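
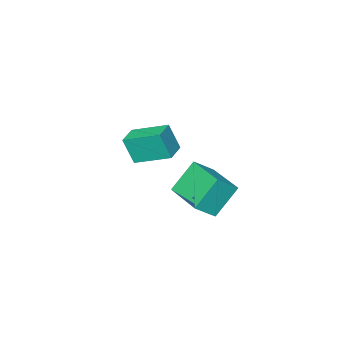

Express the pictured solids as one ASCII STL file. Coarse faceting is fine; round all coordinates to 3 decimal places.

solid 
facet normal -0.837 -0.547 0.000
outer loop
vertex -3.793 -4.154 1.332
vertex -4.595 -2.925 1.92
vertex -4.041 -3.774 0.2
endloop
endfacet
facet normal 0.507 -0.778 -0.372
outer loop
vertex -3.245 -3.255 0.2
vertex -3.793 -4.154 1.332
vertex -4.041 -3.774 0.2
endloop
endfacet
facet normal -0.838 -0.546 -0.000
outer loop
vertex -4.041 -3.774 0.2
vertex -4.595 -2.925 1.92
vertex -4.842 -2.545 0.788
endloop
endfacet
facet normal -0.203 0.312 -0.928
outer loop
vertex -4.842 -2.545 0.788
vertex -3.245 -3.255 0.2
vertex -4.041 -3.774 0.2
endloop
endfacet
facet normal 0.203 -0.312 0.928
outer loop
vertex -3.793 -4.154 1.332
vertex -3.799 -2.406 1.92
vertex -4.595 -2.925 1.92
endloop
endfacet
facet normal 0.507 -0.777 -0.372
outer loop
vertex -2.998 -3.635 1.332
vertex -3.793 -4.154 1.332
vertex -3.245 -3.255 0.2
endloop
endfacet
facet normal 0.203 -0.312 0.928
outer loop
vertex -2.998 -3.635 1.332
vertex -3.799 -2.406 1.92
vertex -3.793 -4.154 1.332
endloop
endfacet
facet normal -0.507 0.778 0.372
outer loop
vertex -4.595 -2.925 1.92
vertex -3.799 -2.406 1.92
vertex -4.842 -2.545 0.788
endloop
endfacet
facet normal -0.203 0.311 -0.928
outer loop
vertex -4.047 -2.026 0.788
vertex -3.245 -3.255 0.2
vertex -4.842 -2.545 0.788
endloop
endfacet
facet normal -0.507 0.777 0.372
outer loop
vertex -4.842 -2.545 0.788
vertex -3.799 -2.406 1.92
vertex -4.047 -2.026 0.788
endloop
endfacet
facet normal 0.838 0.546 0.001
outer loop
vertex -4.047 -2.026 0.788
vertex -2.998 -3.635 1.332
vertex -3.245 -3.255 0.2
endloop
endfacet
facet normal 0.838 0.546 -0.000
outer loop
vertex -3.799 -2.406 1.92
vertex -2.998 -3.635 1.332
vertex -4.047 -2.026 0.788
endloop
endfacet
facet normal -0.756 0.189 -0.627
outer loop
vertex -4.356 0.082 1.118
vertex -4.018 1.895 1.256
vertex -3.426 -0.005 -0.029
endloop
endfacet
facet normal -0.183 -0.980 -0.074
outer loop
vertex -2.662 -0.195 0.604
vertex -4.356 0.082 1.118
vertex -3.426 -0.005 -0.029
endloop
endfacet
facet normal -0.755 0.189 -0.627
outer loop
vertex -3.426 -0.005 -0.029
vertex -4.018 1.895 1.256
vertex -3.087 1.809 0.109
endloop
endfacet
facet normal 0.628 -0.058 -0.776
outer loop
vertex -3.087 1.809 0.109
vertex -2.662 -0.195 0.604
vertex -3.426 -0.005 -0.029
endloop
endfacet
facet normal -0.628 0.058 0.776
outer loop
vertex -4.356 0.082 1.118
vertex -3.254 1.705 1.889
vertex -4.018 1.895 1.256
endloop
endfacet
facet normal -0.183 -0.980 -0.075
outer loop
vertex -3.593 -0.109 1.751
vertex -4.356 0.082 1.118
vertex -2.662 -0.195 0.604
endloop
endfacet
facet normal -0.629 0.058 0.775
outer loop
vertex -3.593 -0.109 1.751
vertex -3.254 1.705 1.889
vertex -4.356 0.082 1.118
endloop
endfacet
facet normal 0.182 0.980 0.074
outer loop
vertex -4.018 1.895 1.256
vertex -3.254 1.705 1.889
vertex -3.087 1.809 0.109
endloop
endfacet
facet normal 0.629 -0.058 -0.775
outer loop
vertex -2.324 1.618 0.742
vertex -2.662 -0.195 0.604
vertex -3.087 1.809 0.109
endloop
endfacet
facet normal 0.184 0.980 0.074
outer loop
vertex -3.087 1.809 0.109
vertex -3.254 1.705 1.889
vertex -2.324 1.618 0.742
endloop
endfacet
facet normal 0.756 -0.189 0.627
outer loop
vertex -2.324 1.618 0.742
vertex -3.593 -0.109 1.751
vertex -2.662 -0.195 0.604
endloop
endfacet
facet normal 0.756 -0.189 0.627
outer loop
vertex -3.254 1.705 1.889
vertex -3.593 -0.109 1.751
vertex -2.324 1.618 0.742
endloop
endfacet

endsolid


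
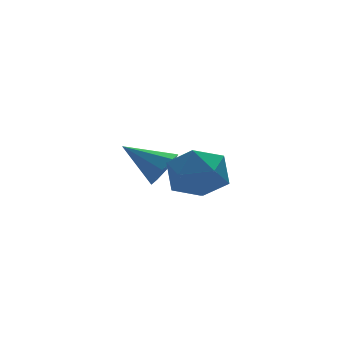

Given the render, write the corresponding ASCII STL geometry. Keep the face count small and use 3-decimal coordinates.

solid 
facet normal -0.748 0.027 0.663
outer loop
vertex 1.793 -3.07 3.871
vertex 1.684 -4.229 3.795
vertex 2.402 -3.761 4.587
endloop
endfacet
facet normal -0.286 0.556 0.780
outer loop
vertex 1.793 -3.07 3.871
vertex 2.402 -3.761 4.587
vertex 2.91 -2.827 4.107
endloop
endfacet
facet normal -0.246 0.951 0.187
outer loop
vertex 1.793 -3.07 3.871
vertex 2.91 -2.827 4.107
vertex 2.506 -2.717 3.017
endloop
endfacet
facet normal -0.685 0.665 -0.297
outer loop
vertex 1.793 -3.07 3.871
vertex 2.506 -2.717 3.017
vertex 1.748 -3.584 2.824
endloop
endfacet
facet normal -0.996 0.094 -0.003
outer loop
vertex 1.793 -3.07 3.871
vertex 1.748 -3.584 2.824
vertex 1.684 -4.229 3.795
endloop
endfacet
facet normal 0.356 0.267 0.896
outer loop
vertex 2.91 -2.827 4.107
vertex 2.402 -3.761 4.587
vertex 3.492 -3.836 4.176
endloop
endfacet
facet normal -0.393 -0.590 0.705
outer loop
vertex 2.402 -3.761 4.587
vertex 1.684 -4.229 3.795
vertex 2.734 -4.703 3.983
endloop
endfacet
facet normal -0.793 -0.483 -0.373
outer loop
vertex 1.684 -4.229 3.795
vertex 1.748 -3.584 2.824
vertex 2.33 -4.593 2.893
endloop
endfacet
facet normal -0.290 0.442 -0.849
outer loop
vertex 1.748 -3.584 2.824
vertex 2.506 -2.717 3.017
vertex 2.838 -3.659 2.413
endloop
endfacet
facet normal 0.420 0.905 -0.064
outer loop
vertex 2.506 -2.717 3.017
vertex 2.91 -2.827 4.107
vertex 3.556 -3.191 3.205
endloop
endfacet
facet normal 0.685 -0.665 0.297
outer loop
vertex 3.447 -4.35 3.129
vertex 3.492 -3.836 4.176
vertex 2.734 -4.703 3.983
endloop
endfacet
facet normal 0.246 -0.951 -0.187
outer loop
vertex 3.447 -4.35 3.129
vertex 2.734 -4.703 3.983
vertex 2.33 -4.593 2.893
endloop
endfacet
facet normal 0.286 -0.556 -0.780
outer loop
vertex 3.447 -4.35 3.129
vertex 2.33 -4.593 2.893
vertex 2.838 -3.659 2.413
endloop
endfacet
facet normal 0.748 -0.027 -0.663
outer loop
vertex 3.447 -4.35 3.129
vertex 2.838 -3.659 2.413
vertex 3.556 -3.191 3.205
endloop
endfacet
facet normal 0.996 -0.094 0.003
outer loop
vertex 3.447 -4.35 3.129
vertex 3.556 -3.191 3.205
vertex 3.492 -3.836 4.176
endloop
endfacet
facet normal 0.290 -0.442 0.849
outer loop
vertex 2.734 -4.703 3.983
vertex 3.492 -3.836 4.176
vertex 2.402 -3.761 4.587
endloop
endfacet
facet normal -0.420 -0.905 0.064
outer loop
vertex 2.33 -4.593 2.893
vertex 2.734 -4.703 3.983
vertex 1.684 -4.229 3.795
endloop
endfacet
facet normal -0.356 -0.267 -0.896
outer loop
vertex 2.838 -3.659 2.413
vertex 2.33 -4.593 2.893
vertex 1.748 -3.584 2.824
endloop
endfacet
facet normal 0.393 0.590 -0.705
outer loop
vertex 3.556 -3.191 3.205
vertex 2.838 -3.659 2.413
vertex 2.506 -2.717 3.017
endloop
endfacet
facet normal 0.793 0.483 0.373
outer loop
vertex 3.492 -3.836 4.176
vertex 3.556 -3.191 3.205
vertex 2.91 -2.827 4.107
endloop
endfacet
facet normal 0.631 -0.592 -0.502
outer loop
vertex 3.499 -0.187 2.825
vertex 2.998 -0.182 2.189
vertex 3.62 0.276 2.431
endloop
endfacet
facet normal 0.451 0.507 0.735
outer loop
vertex 3.499 -0.187 2.825
vertex 3.62 0.276 2.431
vertex 1.862 0.882 3.091
endloop
endfacet
facet normal 0.631 -0.592 -0.501
outer loop
vertex 3.62 0.276 2.431
vertex 2.998 -0.182 2.189
vertex 3.377 0.471 1.895
endloop
endfacet
facet normal 0.375 0.913 0.162
outer loop
vertex 3.62 0.276 2.431
vertex 3.377 0.471 1.895
vertex 1.862 0.882 3.091
endloop
endfacet
facet normal 0.631 -0.592 -0.501
outer loop
vertex 3.377 0.471 1.895
vertex 2.998 -0.182 2.189
vertex 2.912 0.283 1.531
endloop
endfacet
facet normal -0.062 0.917 -0.394
outer loop
vertex 3.377 0.471 1.895
vertex 2.912 0.283 1.531
vertex 1.862 0.882 3.091
endloop
endfacet
facet normal 0.631 -0.592 -0.501
outer loop
vertex 2.912 0.283 1.531
vertex 2.998 -0.182 2.189
vertex 2.497 -0.177 1.552
endloop
endfacet
facet normal -0.604 0.518 -0.606
outer loop
vertex 2.912 0.283 1.531
vertex 2.497 -0.177 1.552
vertex 1.862 0.882 3.091
endloop
endfacet
facet normal 0.632 -0.591 -0.502
outer loop
vertex 2.497 -0.177 1.552
vertex 2.998 -0.182 2.189
vertex 2.376 -0.641 1.946
endloop
endfacet
facet normal -0.935 -0.053 -0.350
outer loop
vertex 2.497 -0.177 1.552
vertex 2.376 -0.641 1.946
vertex 1.862 0.882 3.091
endloop
endfacet
facet normal 0.632 -0.591 -0.501
outer loop
vertex 2.376 -0.641 1.946
vertex 2.998 -0.182 2.189
vertex 2.619 -0.835 2.482
endloop
endfacet
facet normal -0.860 -0.459 0.224
outer loop
vertex 2.376 -0.641 1.946
vertex 2.619 -0.835 2.482
vertex 1.862 0.882 3.091
endloop
endfacet
facet normal 0.631 -0.591 -0.502
outer loop
vertex 2.619 -0.835 2.482
vertex 2.998 -0.182 2.189
vertex 3.084 -0.648 2.846
endloop
endfacet
facet normal -0.423 -0.463 0.779
outer loop
vertex 2.619 -0.835 2.482
vertex 3.084 -0.648 2.846
vertex 1.862 0.882 3.091
endloop
endfacet
facet normal 0.631 -0.591 -0.502
outer loop
vertex 3.084 -0.648 2.846
vertex 2.998 -0.182 2.189
vertex 3.499 -0.187 2.825
endloop
endfacet
facet normal 0.120 -0.063 0.991
outer loop
vertex 3.084 -0.648 2.846
vertex 3.499 -0.187 2.825
vertex 1.862 0.882 3.091
endloop
endfacet

endsolid


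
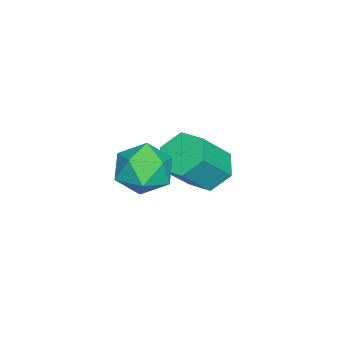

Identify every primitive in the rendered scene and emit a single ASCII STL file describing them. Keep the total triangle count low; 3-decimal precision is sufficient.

solid 
facet normal -0.556 0.366 -0.746
outer loop
vertex -4.074 2.369 -2.858
vertex -4.49 2.982 -2.248
vertex -3.692 3.238 -2.717
endloop
endfacet
facet normal 0.730 -0.215 -0.649
outer loop
vertex -4.074 2.369 -2.858
vertex -3.692 3.238 -2.717
vertex -3.035 1.684 -1.463
endloop
endfacet
facet normal 0.729 -0.215 -0.649
outer loop
vertex -3.035 1.684 -1.463
vertex -3.692 3.238 -2.717
vertex -2.652 2.553 -1.321
endloop
endfacet
facet normal 0.556 -0.367 0.746
outer loop
vertex -3.035 1.684 -1.463
vertex -2.652 2.553 -1.321
vertex -3.45 2.298 -0.852
endloop
endfacet
facet normal -0.556 0.367 -0.746
outer loop
vertex -3.692 3.238 -2.717
vertex -4.49 2.982 -2.248
vertex -4.107 3.851 -2.106
endloop
endfacet
facet normal 0.710 0.677 -0.197
outer loop
vertex -3.692 3.238 -2.717
vertex -4.107 3.851 -2.106
vertex -2.652 2.553 -1.321
endloop
endfacet
facet normal 0.710 0.676 -0.197
outer loop
vertex -2.652 2.553 -1.321
vertex -4.107 3.851 -2.106
vertex -3.068 3.167 -0.711
endloop
endfacet
facet normal 0.556 -0.365 0.747
outer loop
vertex -2.652 2.553 -1.321
vertex -3.068 3.167 -0.711
vertex -3.45 2.298 -0.852
endloop
endfacet
facet normal -0.556 0.367 -0.746
outer loop
vertex -4.107 3.851 -2.106
vertex -4.49 2.982 -2.248
vertex -4.905 3.596 -1.637
endloop
endfacet
facet normal -0.019 0.892 0.452
outer loop
vertex -4.107 3.851 -2.106
vertex -4.905 3.596 -1.637
vertex -3.068 3.167 -0.711
endloop
endfacet
facet normal -0.020 0.891 0.453
outer loop
vertex -3.068 3.167 -0.711
vertex -4.905 3.596 -1.637
vertex -3.866 2.911 -0.242
endloop
endfacet
facet normal 0.556 -0.366 0.746
outer loop
vertex -3.068 3.167 -0.711
vertex -3.866 2.911 -0.242
vertex -3.45 2.298 -0.852
endloop
endfacet
facet normal -0.556 0.367 -0.746
outer loop
vertex -4.905 3.596 -1.637
vertex -4.49 2.982 -2.248
vertex -5.288 2.727 -1.779
endloop
endfacet
facet normal -0.730 0.215 0.649
outer loop
vertex -4.905 3.596 -1.637
vertex -5.288 2.727 -1.779
vertex -3.866 2.911 -0.242
endloop
endfacet
facet normal -0.730 0.215 0.649
outer loop
vertex -3.866 2.911 -0.242
vertex -5.288 2.727 -1.779
vertex -4.248 2.042 -0.383
endloop
endfacet
facet normal 0.556 -0.366 0.746
outer loop
vertex -3.866 2.911 -0.242
vertex -4.248 2.042 -0.383
vertex -3.45 2.298 -0.852
endloop
endfacet
facet normal -0.556 0.365 -0.747
outer loop
vertex -5.288 2.727 -1.779
vertex -4.49 2.982 -2.248
vertex -4.872 2.113 -2.389
endloop
endfacet
facet normal -0.710 -0.676 0.197
outer loop
vertex -5.288 2.727 -1.779
vertex -4.872 2.113 -2.389
vertex -4.248 2.042 -0.383
endloop
endfacet
facet normal -0.710 -0.677 0.197
outer loop
vertex -4.248 2.042 -0.383
vertex -4.872 2.113 -2.389
vertex -3.833 1.429 -0.994
endloop
endfacet
facet normal 0.556 -0.367 0.746
outer loop
vertex -4.248 2.042 -0.383
vertex -3.833 1.429 -0.994
vertex -3.45 2.298 -0.852
endloop
endfacet
facet normal -0.556 0.366 -0.746
outer loop
vertex -4.872 2.113 -2.389
vertex -4.49 2.982 -2.248
vertex -4.074 2.369 -2.858
endloop
endfacet
facet normal 0.020 -0.892 -0.452
outer loop
vertex -4.872 2.113 -2.389
vertex -4.074 2.369 -2.858
vertex -3.833 1.429 -0.994
endloop
endfacet
facet normal 0.019 -0.892 -0.452
outer loop
vertex -3.833 1.429 -0.994
vertex -4.074 2.369 -2.858
vertex -3.035 1.684 -1.463
endloop
endfacet
facet normal 0.556 -0.367 0.746
outer loop
vertex -3.833 1.429 -0.994
vertex -3.035 1.684 -1.463
vertex -3.45 2.298 -0.852
endloop
endfacet
facet normal -0.931 0.292 -0.219
outer loop
vertex -1.386 2.122 -0.523
vertex -1.764 1.541 0.309
vertex -1.475 2.574 0.457
endloop
endfacet
facet normal -0.457 0.791 -0.406
outer loop
vertex -1.386 2.122 -0.523
vertex -1.475 2.574 0.457
vertex -0.6 2.767 -0.151
endloop
endfacet
facet normal 0.002 0.498 -0.867
outer loop
vertex -1.386 2.122 -0.523
vertex -0.6 2.767 -0.151
vertex -0.348 1.854 -0.675
endloop
endfacet
facet normal -0.188 -0.183 -0.965
outer loop
vertex -1.386 2.122 -0.523
vertex -0.348 1.854 -0.675
vertex -1.068 1.096 -0.391
endloop
endfacet
facet normal -0.765 -0.310 -0.564
outer loop
vertex -1.386 2.122 -0.523
vertex -1.068 1.096 -0.391
vertex -1.764 1.541 0.309
endloop
endfacet
facet normal -0.092 0.980 0.178
outer loop
vertex -0.6 2.767 -0.151
vertex -1.475 2.574 0.457
vertex -0.492 2.584 0.911
endloop
endfacet
facet normal -0.860 0.172 0.481
outer loop
vertex -1.475 2.574 0.457
vertex -1.764 1.541 0.309
vertex -1.212 1.826 1.195
endloop
endfacet
facet normal -0.592 -0.802 -0.078
outer loop
vertex -1.764 1.541 0.309
vertex -1.068 1.096 -0.391
vertex -0.96 0.913 0.671
endloop
endfacet
facet normal 0.342 -0.597 -0.726
outer loop
vertex -1.068 1.096 -0.391
vertex -0.348 1.854 -0.675
vertex -0.085 1.106 0.063
endloop
endfacet
facet normal 0.650 0.505 -0.568
outer loop
vertex -0.348 1.854 -0.675
vertex -0.6 2.767 -0.151
vertex 0.204 2.139 0.211
endloop
endfacet
facet normal 0.188 0.183 0.965
outer loop
vertex -0.174 1.558 1.043
vertex -0.492 2.584 0.911
vertex -1.212 1.826 1.195
endloop
endfacet
facet normal -0.002 -0.498 0.867
outer loop
vertex -0.174 1.558 1.043
vertex -1.212 1.826 1.195
vertex -0.96 0.913 0.671
endloop
endfacet
facet normal 0.457 -0.791 0.406
outer loop
vertex -0.174 1.558 1.043
vertex -0.96 0.913 0.671
vertex -0.085 1.106 0.063
endloop
endfacet
facet normal 0.931 -0.292 0.219
outer loop
vertex -0.174 1.558 1.043
vertex -0.085 1.106 0.063
vertex 0.204 2.139 0.211
endloop
endfacet
facet normal 0.765 0.310 0.564
outer loop
vertex -0.174 1.558 1.043
vertex 0.204 2.139 0.211
vertex -0.492 2.584 0.911
endloop
endfacet
facet normal -0.342 0.597 0.726
outer loop
vertex -1.212 1.826 1.195
vertex -0.492 2.584 0.911
vertex -1.475 2.574 0.457
endloop
endfacet
facet normal -0.650 -0.505 0.568
outer loop
vertex -0.96 0.913 0.671
vertex -1.212 1.826 1.195
vertex -1.764 1.541 0.309
endloop
endfacet
facet normal 0.092 -0.980 -0.178
outer loop
vertex -0.085 1.106 0.063
vertex -0.96 0.913 0.671
vertex -1.068 1.096 -0.391
endloop
endfacet
facet normal 0.860 -0.172 -0.481
outer loop
vertex 0.204 2.139 0.211
vertex -0.085 1.106 0.063
vertex -0.348 1.854 -0.675
endloop
endfacet
facet normal 0.592 0.802 0.078
outer loop
vertex -0.492 2.584 0.911
vertex 0.204 2.139 0.211
vertex -0.6 2.767 -0.151
endloop
endfacet

endsolid


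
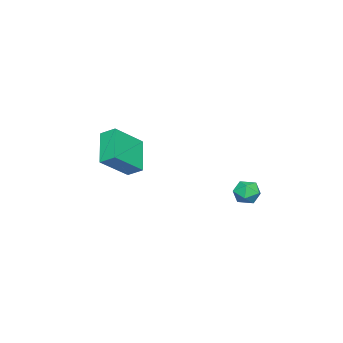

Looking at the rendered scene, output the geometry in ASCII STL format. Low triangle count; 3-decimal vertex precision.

solid 
facet normal -0.706 0.351 -0.615
outer loop
vertex 0.587 -2.569 -1.005
vertex 2.024 -1.84 -2.24
vertex 0.594 -3.373 -1.472
endloop
endfacet
facet normal -0.708 -0.359 0.608
outer loop
vertex 2.056 -4.1 -0.2
vertex 0.587 -2.569 -1.005
vertex 0.594 -3.373 -1.472
endloop
endfacet
facet normal -0.706 0.351 -0.615
outer loop
vertex 0.594 -3.373 -1.472
vertex 2.024 -1.84 -2.24
vertex 2.031 -2.645 -2.707
endloop
endfacet
facet normal 0.007 -0.865 -0.502
outer loop
vertex 2.031 -2.645 -2.707
vertex 2.056 -4.1 -0.2
vertex 0.594 -3.373 -1.472
endloop
endfacet
facet normal -0.007 0.865 0.502
outer loop
vertex 0.587 -2.569 -1.005
vertex 3.486 -2.567 -0.968
vertex 2.024 -1.84 -2.24
endloop
endfacet
facet normal -0.708 -0.359 0.608
outer loop
vertex 2.049 -3.295 0.267
vertex 0.587 -2.569 -1.005
vertex 2.056 -4.1 -0.2
endloop
endfacet
facet normal -0.007 0.865 0.502
outer loop
vertex 2.049 -3.295 0.267
vertex 3.486 -2.567 -0.968
vertex 0.587 -2.569 -1.005
endloop
endfacet
facet normal 0.708 0.359 -0.608
outer loop
vertex 2.024 -1.84 -2.24
vertex 3.486 -2.567 -0.968
vertex 2.031 -2.645 -2.707
endloop
endfacet
facet normal 0.007 -0.865 -0.502
outer loop
vertex 3.493 -3.371 -1.435
vertex 2.056 -4.1 -0.2
vertex 2.031 -2.645 -2.707
endloop
endfacet
facet normal 0.708 0.359 -0.608
outer loop
vertex 2.031 -2.645 -2.707
vertex 3.486 -2.567 -0.968
vertex 3.493 -3.371 -1.435
endloop
endfacet
facet normal 0.706 -0.351 0.615
outer loop
vertex 3.493 -3.371 -1.435
vertex 2.049 -3.295 0.267
vertex 2.056 -4.1 -0.2
endloop
endfacet
facet normal 0.706 -0.351 0.615
outer loop
vertex 3.486 -2.567 -0.968
vertex 2.049 -3.295 0.267
vertex 3.493 -3.371 -1.435
endloop
endfacet
facet normal -0.112 0.928 -0.355
outer loop
vertex 1.156 3.535 -3.723
vertex 0.495 3.602 -3.339
vertex 1.155 3.809 -3.006
endloop
endfacet
facet normal 0.580 0.761 -0.290
outer loop
vertex 1.156 3.535 -3.723
vertex 1.155 3.809 -3.006
vertex 1.697 3.312 -3.226
endloop
endfacet
facet normal 0.705 0.182 -0.686
outer loop
vertex 1.156 3.535 -3.723
vertex 1.697 3.312 -3.226
vertex 1.373 2.799 -3.695
endloop
endfacet
facet normal 0.091 -0.011 -0.996
outer loop
vertex 1.156 3.535 -3.723
vertex 1.373 2.799 -3.695
vertex 0.63 2.978 -3.765
endloop
endfacet
facet normal -0.414 0.450 -0.791
outer loop
vertex 1.156 3.535 -3.723
vertex 0.63 2.978 -3.765
vertex 0.495 3.602 -3.339
endloop
endfacet
facet normal 0.703 0.593 0.393
outer loop
vertex 1.697 3.312 -3.226
vertex 1.155 3.809 -3.006
vertex 1.37 3.242 -2.535
endloop
endfacet
facet normal -0.416 0.863 0.288
outer loop
vertex 1.155 3.809 -3.006
vertex 0.495 3.602 -3.339
vertex 0.627 3.421 -2.605
endloop
endfacet
facet normal -0.904 0.090 -0.419
outer loop
vertex 0.495 3.602 -3.339
vertex 0.63 2.978 -3.765
vertex 0.303 2.908 -3.074
endloop
endfacet
facet normal -0.087 -0.656 -0.750
outer loop
vertex 0.63 2.978 -3.765
vertex 1.373 2.799 -3.695
vertex 0.845 2.411 -3.294
endloop
endfacet
facet normal 0.905 -0.345 -0.248
outer loop
vertex 1.373 2.799 -3.695
vertex 1.697 3.312 -3.226
vertex 1.505 2.618 -2.961
endloop
endfacet
facet normal -0.091 0.011 0.996
outer loop
vertex 0.844 2.685 -2.577
vertex 1.37 3.242 -2.535
vertex 0.627 3.421 -2.605
endloop
endfacet
facet normal -0.705 -0.182 0.686
outer loop
vertex 0.844 2.685 -2.577
vertex 0.627 3.421 -2.605
vertex 0.303 2.908 -3.074
endloop
endfacet
facet normal -0.580 -0.761 0.290
outer loop
vertex 0.844 2.685 -2.577
vertex 0.303 2.908 -3.074
vertex 0.845 2.411 -3.294
endloop
endfacet
facet normal 0.112 -0.928 0.355
outer loop
vertex 0.844 2.685 -2.577
vertex 0.845 2.411 -3.294
vertex 1.505 2.618 -2.961
endloop
endfacet
facet normal 0.414 -0.450 0.791
outer loop
vertex 0.844 2.685 -2.577
vertex 1.505 2.618 -2.961
vertex 1.37 3.242 -2.535
endloop
endfacet
facet normal 0.087 0.656 0.750
outer loop
vertex 0.627 3.421 -2.605
vertex 1.37 3.242 -2.535
vertex 1.155 3.809 -3.006
endloop
endfacet
facet normal -0.905 0.345 0.248
outer loop
vertex 0.303 2.908 -3.074
vertex 0.627 3.421 -2.605
vertex 0.495 3.602 -3.339
endloop
endfacet
facet normal -0.703 -0.593 -0.393
outer loop
vertex 0.845 2.411 -3.294
vertex 0.303 2.908 -3.074
vertex 0.63 2.978 -3.765
endloop
endfacet
facet normal 0.416 -0.863 -0.288
outer loop
vertex 1.505 2.618 -2.961
vertex 0.845 2.411 -3.294
vertex 1.373 2.799 -3.695
endloop
endfacet
facet normal 0.904 -0.090 0.419
outer loop
vertex 1.37 3.242 -2.535
vertex 1.505 2.618 -2.961
vertex 1.697 3.312 -3.226
endloop
endfacet

endsolid


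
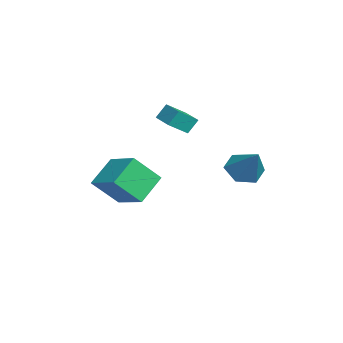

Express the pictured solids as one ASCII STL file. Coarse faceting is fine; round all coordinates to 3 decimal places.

solid 
facet normal -0.580 0.543 0.607
outer loop
vertex -2.39 -3.109 0.294
vertex -0.668 -2.04 0.981
vertex -2.659 -1.705 -1.218
endloop
endfacet
facet normal -0.805 -0.500 -0.321
outer loop
vertex -1.512 -2.78 -2.421
vertex -2.39 -3.109 0.294
vertex -2.659 -1.705 -1.218
endloop
endfacet
facet normal -0.580 0.543 0.607
outer loop
vertex -2.659 -1.705 -1.218
vertex -0.668 -2.04 0.981
vertex -0.937 -0.636 -0.531
endloop
endfacet
facet normal -0.129 0.675 -0.726
outer loop
vertex -0.937 -0.636 -0.531
vertex -1.512 -2.78 -2.421
vertex -2.659 -1.705 -1.218
endloop
endfacet
facet normal 0.129 -0.675 0.726
outer loop
vertex -2.39 -3.109 0.294
vertex 0.479 -3.115 -0.222
vertex -0.668 -2.04 0.981
endloop
endfacet
facet normal -0.805 -0.500 -0.321
outer loop
vertex -1.243 -4.184 -0.909
vertex -2.39 -3.109 0.294
vertex -1.512 -2.78 -2.421
endloop
endfacet
facet normal 0.129 -0.675 0.726
outer loop
vertex -1.243 -4.184 -0.909
vertex 0.479 -3.115 -0.222
vertex -2.39 -3.109 0.294
endloop
endfacet
facet normal 0.805 0.500 0.321
outer loop
vertex -0.668 -2.04 0.981
vertex 0.479 -3.115 -0.222
vertex -0.937 -0.636 -0.531
endloop
endfacet
facet normal -0.129 0.675 -0.726
outer loop
vertex 0.21 -1.711 -1.734
vertex -1.512 -2.78 -2.421
vertex -0.937 -0.636 -0.531
endloop
endfacet
facet normal 0.805 0.500 0.321
outer loop
vertex -0.937 -0.636 -0.531
vertex 0.479 -3.115 -0.222
vertex 0.21 -1.711 -1.734
endloop
endfacet
facet normal 0.580 -0.543 -0.607
outer loop
vertex 0.21 -1.711 -1.734
vertex -1.243 -4.184 -0.909
vertex -1.512 -2.78 -2.421
endloop
endfacet
facet normal 0.580 -0.543 -0.607
outer loop
vertex 0.479 -3.115 -0.222
vertex -1.243 -4.184 -0.909
vertex 0.21 -1.711 -1.734
endloop
endfacet
facet normal -0.658 -0.249 -0.710
outer loop
vertex 3.384 3.603 0.679
vertex 2.802 3.088 1.399
vertex 2.621 4.115 1.207
endloop
endfacet
facet normal 0.471 0.867 -0.160
outer loop
vertex 3.384 3.603 0.679
vertex 2.621 4.115 1.207
vertex 4.138 3.592 2.841
endloop
endfacet
facet normal -0.659 -0.249 -0.710
outer loop
vertex 2.621 4.115 1.207
vertex 2.802 3.088 1.399
vertex 2.038 3.6 1.928
endloop
endfacet
facet normal -0.197 0.866 0.460
outer loop
vertex 2.621 4.115 1.207
vertex 2.038 3.6 1.928
vertex 4.138 3.592 2.841
endloop
endfacet
facet normal -0.658 -0.248 -0.711
outer loop
vertex 2.038 3.6 1.928
vertex 2.802 3.088 1.399
vertex 2.219 2.573 2.119
endloop
endfacet
facet normal -0.396 0.100 0.913
outer loop
vertex 2.038 3.6 1.928
vertex 2.219 2.573 2.119
vertex 4.138 3.592 2.841
endloop
endfacet
facet normal -0.659 -0.248 -0.710
outer loop
vertex 2.219 2.573 2.119
vertex 2.802 3.088 1.399
vertex 2.982 2.061 1.59
endloop
endfacet
facet normal 0.072 -0.663 0.745
outer loop
vertex 2.219 2.573 2.119
vertex 2.982 2.061 1.59
vertex 4.138 3.592 2.841
endloop
endfacet
facet normal -0.659 -0.248 -0.710
outer loop
vertex 2.982 2.061 1.59
vertex 2.802 3.088 1.399
vertex 3.565 2.576 0.87
endloop
endfacet
facet normal 0.740 -0.661 0.126
outer loop
vertex 2.982 2.061 1.59
vertex 3.565 2.576 0.87
vertex 4.138 3.592 2.841
endloop
endfacet
facet normal -0.659 -0.248 -0.710
outer loop
vertex 3.565 2.576 0.87
vertex 2.802 3.088 1.399
vertex 3.384 3.603 0.679
endloop
endfacet
facet normal 0.939 0.105 -0.327
outer loop
vertex 3.565 2.576 0.87
vertex 3.384 3.603 0.679
vertex 4.138 3.592 2.841
endloop
endfacet
facet normal -0.939 -0.344 0.033
outer loop
vertex -2.173 -0.81 3.235
vertex -2.343 -0.266 4.069
vertex -2.577 0.221 2.48
endloop
endfacet
facet normal 0.168 -0.539 -0.826
outer loop
vertex -1.197 0.726 2.431
vertex -2.173 -0.81 3.235
vertex -2.577 0.221 2.48
endloop
endfacet
facet normal -0.939 -0.344 0.033
outer loop
vertex -2.577 0.221 2.48
vertex -2.343 -0.266 4.069
vertex -2.747 0.765 3.314
endloop
endfacet
facet normal -0.302 0.769 -0.563
outer loop
vertex -2.747 0.765 3.314
vertex -1.197 0.726 2.431
vertex -2.577 0.221 2.48
endloop
endfacet
facet normal 0.302 -0.769 0.563
outer loop
vertex -2.173 -0.81 3.235
vertex -0.963 0.239 4.02
vertex -2.343 -0.266 4.069
endloop
endfacet
facet normal 0.168 -0.539 -0.826
outer loop
vertex -0.793 -0.305 3.186
vertex -2.173 -0.81 3.235
vertex -1.197 0.726 2.431
endloop
endfacet
facet normal 0.302 -0.769 0.563
outer loop
vertex -0.793 -0.305 3.186
vertex -0.963 0.239 4.02
vertex -2.173 -0.81 3.235
endloop
endfacet
facet normal -0.168 0.539 0.826
outer loop
vertex -2.343 -0.266 4.069
vertex -0.963 0.239 4.02
vertex -2.747 0.765 3.314
endloop
endfacet
facet normal -0.302 0.769 -0.563
outer loop
vertex -1.367 1.27 3.265
vertex -1.197 0.726 2.431
vertex -2.747 0.765 3.314
endloop
endfacet
facet normal -0.168 0.539 0.826
outer loop
vertex -2.747 0.765 3.314
vertex -0.963 0.239 4.02
vertex -1.367 1.27 3.265
endloop
endfacet
facet normal 0.939 0.344 -0.033
outer loop
vertex -1.367 1.27 3.265
vertex -0.793 -0.305 3.186
vertex -1.197 0.726 2.431
endloop
endfacet
facet normal 0.939 0.344 -0.033
outer loop
vertex -0.963 0.239 4.02
vertex -0.793 -0.305 3.186
vertex -1.367 1.27 3.265
endloop
endfacet

endsolid


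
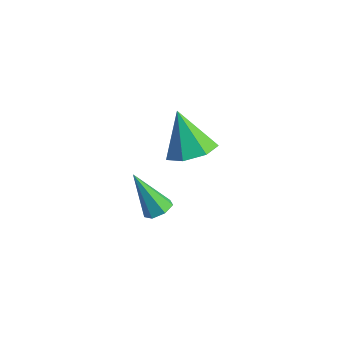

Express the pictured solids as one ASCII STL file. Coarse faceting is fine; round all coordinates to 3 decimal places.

solid 
facet normal 0.562 0.099 -0.821
outer loop
vertex 1.941 -1.866 -2.912
vertex 1.421 -1.66 -3.243
vertex 1.852 -1.309 -2.906
endloop
endfacet
facet normal 0.624 0.091 0.776
outer loop
vertex 1.941 -1.866 -2.912
vertex 1.852 -1.309 -2.906
vertex 0.279 -1.86 -1.577
endloop
endfacet
facet normal 0.562 0.099 -0.821
outer loop
vertex 1.852 -1.309 -2.906
vertex 1.421 -1.66 -3.243
vertex 1.438 -1.017 -3.154
endloop
endfacet
facet normal 0.211 0.789 0.577
outer loop
vertex 1.852 -1.309 -2.906
vertex 1.438 -1.017 -3.154
vertex 0.279 -1.86 -1.577
endloop
endfacet
facet normal 0.564 0.099 -0.820
outer loop
vertex 1.438 -1.017 -3.154
vertex 1.421 -1.66 -3.243
vertex 1.012 -1.209 -3.47
endloop
endfacet
facet normal -0.478 0.871 0.115
outer loop
vertex 1.438 -1.017 -3.154
vertex 1.012 -1.209 -3.47
vertex 0.279 -1.86 -1.577
endloop
endfacet
facet normal 0.562 0.097 -0.821
outer loop
vertex 1.012 -1.209 -3.47
vertex 1.421 -1.66 -3.243
vertex 0.893 -1.741 -3.614
endloop
endfacet
facet normal -0.924 0.278 -0.262
outer loop
vertex 1.012 -1.209 -3.47
vertex 0.893 -1.741 -3.614
vertex 0.279 -1.86 -1.577
endloop
endfacet
facet normal 0.562 0.099 -0.821
outer loop
vertex 0.893 -1.741 -3.614
vertex 1.421 -1.66 -3.243
vertex 1.172 -2.212 -3.48
endloop
endfacet
facet normal -0.792 -0.546 -0.271
outer loop
vertex 0.893 -1.741 -3.614
vertex 1.172 -2.212 -3.48
vertex 0.279 -1.86 -1.577
endloop
endfacet
facet normal 0.563 0.098 -0.821
outer loop
vertex 1.172 -2.212 -3.48
vertex 1.421 -1.66 -3.243
vertex 1.638 -2.268 -3.167
endloop
endfacet
facet normal -0.182 -0.979 0.096
outer loop
vertex 1.172 -2.212 -3.48
vertex 1.638 -2.268 -3.167
vertex 0.279 -1.86 -1.577
endloop
endfacet
facet normal 0.562 0.098 -0.822
outer loop
vertex 1.638 -2.268 -3.167
vertex 1.421 -1.66 -3.243
vertex 1.941 -1.866 -2.912
endloop
endfacet
facet normal 0.449 -0.695 0.562
outer loop
vertex 1.638 -2.268 -3.167
vertex 1.941 -1.866 -2.912
vertex 0.279 -1.86 -1.577
endloop
endfacet
facet normal 0.508 -0.141 -0.850
outer loop
vertex 3.506 -1.299 1.662
vertex 2.63 -1.126 1.11
vertex 3.352 -0.433 1.426
endloop
endfacet
facet normal 0.535 0.309 0.786
outer loop
vertex 3.506 -1.299 1.662
vertex 3.352 -0.433 1.426
vertex 1.65 -0.854 2.75
endloop
endfacet
facet normal 0.508 -0.142 -0.850
outer loop
vertex 3.352 -0.433 1.426
vertex 2.63 -1.126 1.11
vertex 2.655 -0.088 0.952
endloop
endfacet
facet normal 0.131 0.883 0.450
outer loop
vertex 3.352 -0.433 1.426
vertex 2.655 -0.088 0.952
vertex 1.65 -0.854 2.75
endloop
endfacet
facet normal 0.508 -0.142 -0.850
outer loop
vertex 2.655 -0.088 0.952
vertex 2.63 -1.126 1.11
vertex 1.939 -0.526 0.597
endloop
endfacet
facet normal -0.541 0.839 0.055
outer loop
vertex 2.655 -0.088 0.952
vertex 1.939 -0.526 0.597
vertex 1.65 -0.854 2.75
endloop
endfacet
facet normal 0.508 -0.142 -0.850
outer loop
vertex 1.939 -0.526 0.597
vertex 2.63 -1.126 1.11
vertex 1.743 -1.415 0.628
endloop
endfacet
facet normal -0.973 0.211 -0.098
outer loop
vertex 1.939 -0.526 0.597
vertex 1.743 -1.415 0.628
vertex 1.65 -0.854 2.75
endloop
endfacet
facet normal 0.508 -0.141 -0.850
outer loop
vertex 1.743 -1.415 0.628
vertex 2.63 -1.126 1.11
vertex 2.216 -2.087 1.022
endloop
endfacet
facet normal -0.841 -0.531 0.104
outer loop
vertex 1.743 -1.415 0.628
vertex 2.216 -2.087 1.022
vertex 1.65 -0.854 2.75
endloop
endfacet
facet normal 0.508 -0.141 -0.850
outer loop
vertex 2.216 -2.087 1.022
vertex 2.63 -1.126 1.11
vertex 3.0 -2.035 1.482
endloop
endfacet
facet normal -0.244 -0.825 0.509
outer loop
vertex 2.216 -2.087 1.022
vertex 3.0 -2.035 1.482
vertex 1.65 -0.854 2.75
endloop
endfacet
facet normal 0.508 -0.141 -0.850
outer loop
vertex 3.0 -2.035 1.482
vertex 2.63 -1.126 1.11
vertex 3.506 -1.299 1.662
endloop
endfacet
facet normal 0.368 -0.452 0.813
outer loop
vertex 3.0 -2.035 1.482
vertex 3.506 -1.299 1.662
vertex 1.65 -0.854 2.75
endloop
endfacet

endsolid


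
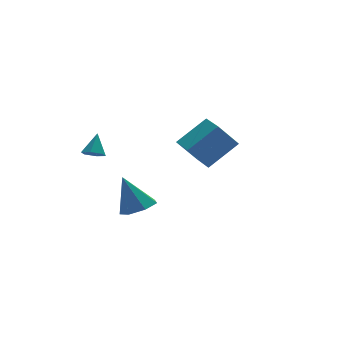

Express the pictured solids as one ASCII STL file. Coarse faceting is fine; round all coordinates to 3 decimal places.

solid 
facet normal -0.357 -0.526 -0.772
outer loop
vertex -2.934 3.075 -2.841
vertex -3.203 2.727 -2.479
vertex -3.466 3.193 -2.675
endloop
endfacet
facet normal 0.143 0.963 -0.227
outer loop
vertex -2.934 3.075 -2.841
vertex -3.466 3.193 -2.675
vertex -2.777 3.353 -1.561
endloop
endfacet
facet normal -0.359 -0.527 -0.771
outer loop
vertex -3.466 3.193 -2.675
vertex -3.203 2.727 -2.479
vertex -3.735 2.845 -2.312
endloop
endfacet
facet normal -0.607 0.748 0.268
outer loop
vertex -3.466 3.193 -2.675
vertex -3.735 2.845 -2.312
vertex -2.777 3.353 -1.561
endloop
endfacet
facet normal -0.359 -0.525 -0.772
outer loop
vertex -3.735 2.845 -2.312
vertex -3.203 2.727 -2.479
vertex -3.472 2.379 -2.117
endloop
endfacet
facet normal -0.612 -0.015 0.791
outer loop
vertex -3.735 2.845 -2.312
vertex -3.472 2.379 -2.117
vertex -2.777 3.353 -1.561
endloop
endfacet
facet normal -0.357 -0.526 -0.772
outer loop
vertex -3.472 2.379 -2.117
vertex -3.203 2.727 -2.479
vertex -2.94 2.261 -2.283
endloop
endfacet
facet normal 0.131 -0.560 0.818
outer loop
vertex -3.472 2.379 -2.117
vertex -2.94 2.261 -2.283
vertex -2.777 3.353 -1.561
endloop
endfacet
facet normal -0.359 -0.527 -0.771
outer loop
vertex -2.94 2.261 -2.283
vertex -3.203 2.727 -2.479
vertex -2.671 2.609 -2.646
endloop
endfacet
facet normal 0.881 -0.345 0.323
outer loop
vertex -2.94 2.261 -2.283
vertex -2.671 2.609 -2.646
vertex -2.777 3.353 -1.561
endloop
endfacet
facet normal -0.359 -0.525 -0.772
outer loop
vertex -2.671 2.609 -2.646
vertex -3.203 2.727 -2.479
vertex -2.934 3.075 -2.841
endloop
endfacet
facet normal 0.887 0.417 -0.199
outer loop
vertex -2.671 2.609 -2.646
vertex -2.934 3.075 -2.841
vertex -2.777 3.353 -1.561
endloop
endfacet
facet normal 0.265 -0.369 -0.891
outer loop
vertex -1.859 -1.279 -3.524
vertex -2.69 -1.534 -3.666
vertex -2.309 -0.767 -3.87
endloop
endfacet
facet normal 0.593 0.738 0.321
outer loop
vertex -1.859 -1.279 -3.524
vertex -2.309 -0.767 -3.87
vertex -3.17 -0.866 -2.054
endloop
endfacet
facet normal 0.265 -0.369 -0.891
outer loop
vertex -2.309 -0.767 -3.87
vertex -2.69 -1.534 -3.666
vertex -3.045 -0.833 -4.062
endloop
endfacet
facet normal -0.092 0.996 0.011
outer loop
vertex -2.309 -0.767 -3.87
vertex -3.045 -0.833 -4.062
vertex -3.17 -0.866 -2.054
endloop
endfacet
facet normal 0.265 -0.369 -0.891
outer loop
vertex -3.045 -0.833 -4.062
vertex -2.69 -1.534 -3.666
vertex -3.514 -1.426 -3.956
endloop
endfacet
facet normal -0.787 0.616 -0.039
outer loop
vertex -3.045 -0.833 -4.062
vertex -3.514 -1.426 -3.956
vertex -3.17 -0.866 -2.054
endloop
endfacet
facet normal 0.265 -0.368 -0.891
outer loop
vertex -3.514 -1.426 -3.956
vertex -2.69 -1.534 -3.666
vertex -3.362 -2.101 -3.632
endloop
endfacet
facet normal -0.971 -0.118 0.210
outer loop
vertex -3.514 -1.426 -3.956
vertex -3.362 -2.101 -3.632
vertex -3.17 -0.866 -2.054
endloop
endfacet
facet normal 0.266 -0.369 -0.891
outer loop
vertex -3.362 -2.101 -3.632
vertex -2.69 -1.534 -3.666
vertex -2.704 -2.348 -3.333
endloop
endfacet
facet normal -0.503 -0.650 0.570
outer loop
vertex -3.362 -2.101 -3.632
vertex -2.704 -2.348 -3.333
vertex -3.17 -0.866 -2.054
endloop
endfacet
facet normal 0.266 -0.369 -0.891
outer loop
vertex -2.704 -2.348 -3.333
vertex -2.69 -1.534 -3.666
vertex -2.035 -1.982 -3.285
endloop
endfacet
facet normal 0.263 -0.582 0.770
outer loop
vertex -2.704 -2.348 -3.333
vertex -2.035 -1.982 -3.285
vertex -3.17 -0.866 -2.054
endloop
endfacet
facet normal 0.265 -0.369 -0.891
outer loop
vertex -2.035 -1.982 -3.285
vertex -2.69 -1.534 -3.666
vertex -1.859 -1.279 -3.524
endloop
endfacet
facet normal 0.751 0.036 0.659
outer loop
vertex -2.035 -1.982 -3.285
vertex -1.859 -1.279 -3.524
vertex -3.17 -0.866 -2.054
endloop
endfacet
facet normal -0.793 -0.063 -0.606
outer loop
vertex 1.112 2.272 -2.898
vertex 1.18 3.801 -3.145
vertex 2.041 2.039 -4.091
endloop
endfacet
facet normal -0.044 -0.986 0.158
outer loop
vertex 3.58 2.159 -2.915
vertex 1.112 2.272 -2.898
vertex 2.041 2.039 -4.091
endloop
endfacet
facet normal -0.793 -0.062 -0.606
outer loop
vertex 2.041 2.039 -4.091
vertex 1.18 3.801 -3.145
vertex 2.11 3.567 -4.337
endloop
endfacet
facet normal 0.608 -0.153 -0.779
outer loop
vertex 2.11 3.567 -4.337
vertex 3.58 2.159 -2.915
vertex 2.041 2.039 -4.091
endloop
endfacet
facet normal -0.608 0.153 0.779
outer loop
vertex 1.112 2.272 -2.898
vertex 2.719 3.921 -1.969
vertex 1.18 3.801 -3.145
endloop
endfacet
facet normal -0.044 -0.986 0.159
outer loop
vertex 2.65 2.393 -1.723
vertex 1.112 2.272 -2.898
vertex 3.58 2.159 -2.915
endloop
endfacet
facet normal -0.608 0.153 0.779
outer loop
vertex 2.65 2.393 -1.723
vertex 2.719 3.921 -1.969
vertex 1.112 2.272 -2.898
endloop
endfacet
facet normal 0.045 0.986 -0.159
outer loop
vertex 1.18 3.801 -3.145
vertex 2.719 3.921 -1.969
vertex 2.11 3.567 -4.337
endloop
endfacet
facet normal 0.608 -0.153 -0.779
outer loop
vertex 3.648 3.688 -3.162
vertex 3.58 2.159 -2.915
vertex 2.11 3.567 -4.337
endloop
endfacet
facet normal 0.044 0.986 -0.159
outer loop
vertex 2.11 3.567 -4.337
vertex 2.719 3.921 -1.969
vertex 3.648 3.688 -3.162
endloop
endfacet
facet normal 0.793 0.063 0.606
outer loop
vertex 3.648 3.688 -3.162
vertex 2.65 2.393 -1.723
vertex 3.58 2.159 -2.915
endloop
endfacet
facet normal 0.793 0.062 0.606
outer loop
vertex 2.719 3.921 -1.969
vertex 2.65 2.393 -1.723
vertex 3.648 3.688 -3.162
endloop
endfacet

endsolid


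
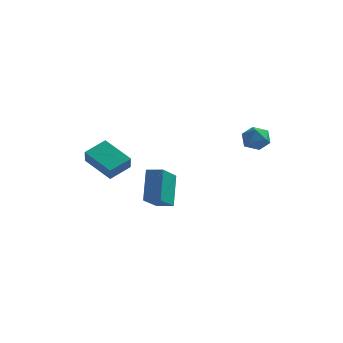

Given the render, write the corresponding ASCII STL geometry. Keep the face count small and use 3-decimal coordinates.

solid 
facet normal -0.843 0.318 0.435
outer loop
vertex -4.829 -4.058 3.45
vertex -4.103 -2.895 4.008
vertex -5.064 -3.495 2.583
endloop
endfacet
facet normal -0.490 -0.786 -0.377
outer loop
vertex -3.337 -4.145 1.692
vertex -4.829 -4.058 3.45
vertex -5.064 -3.495 2.583
endloop
endfacet
facet normal -0.843 0.317 0.435
outer loop
vertex -5.064 -3.495 2.583
vertex -4.103 -2.895 4.008
vertex -4.339 -2.332 3.141
endloop
endfacet
facet normal -0.222 0.531 -0.818
outer loop
vertex -4.339 -2.332 3.141
vertex -3.337 -4.145 1.692
vertex -5.064 -3.495 2.583
endloop
endfacet
facet normal 0.222 -0.531 0.818
outer loop
vertex -4.829 -4.058 3.45
vertex -2.376 -3.545 3.117
vertex -4.103 -2.895 4.008
endloop
endfacet
facet normal -0.490 -0.786 -0.377
outer loop
vertex -3.101 -4.708 2.559
vertex -4.829 -4.058 3.45
vertex -3.337 -4.145 1.692
endloop
endfacet
facet normal 0.222 -0.531 0.818
outer loop
vertex -3.101 -4.708 2.559
vertex -2.376 -3.545 3.117
vertex -4.829 -4.058 3.45
endloop
endfacet
facet normal 0.490 0.786 0.377
outer loop
vertex -4.103 -2.895 4.008
vertex -2.376 -3.545 3.117
vertex -4.339 -2.332 3.141
endloop
endfacet
facet normal -0.222 0.531 -0.818
outer loop
vertex -2.611 -2.982 2.25
vertex -3.337 -4.145 1.692
vertex -4.339 -2.332 3.141
endloop
endfacet
facet normal 0.490 0.786 0.377
outer loop
vertex -4.339 -2.332 3.141
vertex -2.376 -3.545 3.117
vertex -2.611 -2.982 2.25
endloop
endfacet
facet normal 0.843 -0.317 -0.435
outer loop
vertex -2.611 -2.982 2.25
vertex -3.101 -4.708 2.559
vertex -3.337 -4.145 1.692
endloop
endfacet
facet normal 0.843 -0.317 -0.434
outer loop
vertex -2.376 -3.545 3.117
vertex -3.101 -4.708 2.559
vertex -2.611 -2.982 2.25
endloop
endfacet
facet normal 0.149 0.234 0.961
outer loop
vertex 3.005 1.085 4.515
vertex 3.424 0.293 4.643
vertex 3.898 1.021 4.392
endloop
endfacet
facet normal 0.135 0.821 0.555
outer loop
vertex 3.005 1.085 4.515
vertex 3.898 1.021 4.392
vertex 3.394 1.497 3.811
endloop
endfacet
facet normal -0.495 0.841 0.219
outer loop
vertex 3.005 1.085 4.515
vertex 3.394 1.497 3.811
vertex 2.608 1.063 3.703
endloop
endfacet
facet normal -0.869 0.267 0.417
outer loop
vertex 3.005 1.085 4.515
vertex 2.608 1.063 3.703
vertex 2.626 0.319 4.217
endloop
endfacet
facet normal -0.471 -0.108 0.876
outer loop
vertex 3.005 1.085 4.515
vertex 2.626 0.319 4.217
vertex 3.424 0.293 4.643
endloop
endfacet
facet normal 0.647 0.760 0.062
outer loop
vertex 3.394 1.497 3.811
vertex 3.898 1.021 4.392
vertex 4.054 0.961 3.503
endloop
endfacet
facet normal 0.671 -0.189 0.717
outer loop
vertex 3.898 1.021 4.392
vertex 3.424 0.293 4.643
vertex 4.072 0.217 4.017
endloop
endfacet
facet normal -0.334 -0.744 0.579
outer loop
vertex 3.424 0.293 4.643
vertex 2.626 0.319 4.217
vertex 3.286 -0.217 3.909
endloop
endfacet
facet normal -0.977 -0.136 -0.162
outer loop
vertex 2.626 0.319 4.217
vertex 2.608 1.063 3.703
vertex 2.782 0.259 3.328
endloop
endfacet
facet normal -0.372 0.794 -0.481
outer loop
vertex 2.608 1.063 3.703
vertex 3.394 1.497 3.811
vertex 3.256 0.987 3.077
endloop
endfacet
facet normal 0.869 -0.267 -0.417
outer loop
vertex 3.675 0.195 3.205
vertex 4.054 0.961 3.503
vertex 4.072 0.217 4.017
endloop
endfacet
facet normal 0.495 -0.841 -0.219
outer loop
vertex 3.675 0.195 3.205
vertex 4.072 0.217 4.017
vertex 3.286 -0.217 3.909
endloop
endfacet
facet normal -0.135 -0.821 -0.555
outer loop
vertex 3.675 0.195 3.205
vertex 3.286 -0.217 3.909
vertex 2.782 0.259 3.328
endloop
endfacet
facet normal -0.149 -0.234 -0.961
outer loop
vertex 3.675 0.195 3.205
vertex 2.782 0.259 3.328
vertex 3.256 0.987 3.077
endloop
endfacet
facet normal 0.471 0.108 -0.876
outer loop
vertex 3.675 0.195 3.205
vertex 3.256 0.987 3.077
vertex 4.054 0.961 3.503
endloop
endfacet
facet normal 0.977 0.136 0.162
outer loop
vertex 4.072 0.217 4.017
vertex 4.054 0.961 3.503
vertex 3.898 1.021 4.392
endloop
endfacet
facet normal 0.372 -0.794 0.481
outer loop
vertex 3.286 -0.217 3.909
vertex 4.072 0.217 4.017
vertex 3.424 0.293 4.643
endloop
endfacet
facet normal -0.647 -0.760 -0.062
outer loop
vertex 2.782 0.259 3.328
vertex 3.286 -0.217 3.909
vertex 2.626 0.319 4.217
endloop
endfacet
facet normal -0.671 0.189 -0.717
outer loop
vertex 3.256 0.987 3.077
vertex 2.782 0.259 3.328
vertex 2.608 1.063 3.703
endloop
endfacet
facet normal 0.334 0.744 -0.579
outer loop
vertex 4.054 0.961 3.503
vertex 3.256 0.987 3.077
vertex 3.394 1.497 3.811
endloop
endfacet
facet normal -0.990 -0.027 -0.137
outer loop
vertex -1.32 -4.46 0.504
vertex -1.598 -3.292 2.288
vertex -1.212 -2.714 -0.622
endloop
endfacet
facet normal 0.129 -0.543 -0.830
outer loop
vertex -0.242 -2.688 -0.488
vertex -1.32 -4.46 0.504
vertex -1.212 -2.714 -0.622
endloop
endfacet
facet normal -0.990 -0.027 -0.137
outer loop
vertex -1.212 -2.714 -0.622
vertex -1.598 -3.292 2.288
vertex -1.49 -1.547 1.162
endloop
endfacet
facet normal 0.052 0.839 -0.541
outer loop
vertex -1.49 -1.547 1.162
vertex -0.242 -2.688 -0.488
vertex -1.212 -2.714 -0.622
endloop
endfacet
facet normal -0.052 -0.839 0.541
outer loop
vertex -1.32 -4.46 0.504
vertex -0.628 -3.266 2.422
vertex -1.598 -3.292 2.288
endloop
endfacet
facet normal 0.130 -0.543 -0.829
outer loop
vertex -0.35 -4.433 0.638
vertex -1.32 -4.46 0.504
vertex -0.242 -2.688 -0.488
endloop
endfacet
facet normal -0.051 -0.839 0.541
outer loop
vertex -0.35 -4.433 0.638
vertex -0.628 -3.266 2.422
vertex -1.32 -4.46 0.504
endloop
endfacet
facet normal -0.129 0.543 0.830
outer loop
vertex -1.598 -3.292 2.288
vertex -0.628 -3.266 2.422
vertex -1.49 -1.547 1.162
endloop
endfacet
facet normal 0.051 0.839 -0.541
outer loop
vertex -0.52 -1.52 1.296
vertex -0.242 -2.688 -0.488
vertex -1.49 -1.547 1.162
endloop
endfacet
facet normal -0.130 0.543 0.830
outer loop
vertex -1.49 -1.547 1.162
vertex -0.628 -3.266 2.422
vertex -0.52 -1.52 1.296
endloop
endfacet
facet normal 0.990 0.027 0.137
outer loop
vertex -0.52 -1.52 1.296
vertex -0.35 -4.433 0.638
vertex -0.242 -2.688 -0.488
endloop
endfacet
facet normal 0.990 0.027 0.137
outer loop
vertex -0.628 -3.266 2.422
vertex -0.35 -4.433 0.638
vertex -0.52 -1.52 1.296
endloop
endfacet

endsolid


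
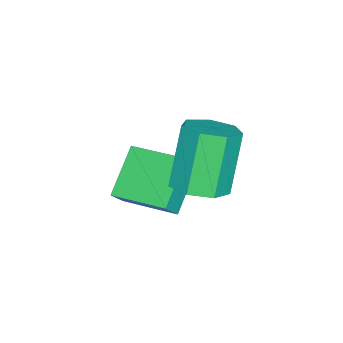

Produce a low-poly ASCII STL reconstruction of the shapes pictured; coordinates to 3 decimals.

solid 
facet normal -0.585 0.188 -0.789
outer loop
vertex -4.521 -1.319 -3.541
vertex -4.295 0.576 -3.257
vertex -3.02 -1.331 -4.657
endloop
endfacet
facet normal -0.117 -0.982 -0.147
outer loop
vertex -2.505 -1.496 -3.963
vertex -4.521 -1.319 -3.541
vertex -3.02 -1.331 -4.657
endloop
endfacet
facet normal -0.585 0.188 -0.789
outer loop
vertex -3.02 -1.331 -4.657
vertex -4.295 0.576 -3.257
vertex -2.794 0.565 -4.373
endloop
endfacet
facet normal 0.802 -0.006 -0.597
outer loop
vertex -2.794 0.565 -4.373
vertex -2.505 -1.496 -3.963
vertex -3.02 -1.331 -4.657
endloop
endfacet
facet normal -0.802 0.006 0.597
outer loop
vertex -4.521 -1.319 -3.541
vertex -3.78 0.411 -2.563
vertex -4.295 0.576 -3.257
endloop
endfacet
facet normal -0.117 -0.982 -0.148
outer loop
vertex -4.006 -1.485 -2.847
vertex -4.521 -1.319 -3.541
vertex -2.505 -1.496 -3.963
endloop
endfacet
facet normal -0.802 0.006 0.597
outer loop
vertex -4.006 -1.485 -2.847
vertex -3.78 0.411 -2.563
vertex -4.521 -1.319 -3.541
endloop
endfacet
facet normal 0.117 0.982 0.147
outer loop
vertex -4.295 0.576 -3.257
vertex -3.78 0.411 -2.563
vertex -2.794 0.565 -4.373
endloop
endfacet
facet normal 0.802 -0.006 -0.597
outer loop
vertex -2.279 0.399 -3.679
vertex -2.505 -1.496 -3.963
vertex -2.794 0.565 -4.373
endloop
endfacet
facet normal 0.118 0.982 0.148
outer loop
vertex -2.794 0.565 -4.373
vertex -3.78 0.411 -2.563
vertex -2.279 0.399 -3.679
endloop
endfacet
facet normal 0.585 -0.188 0.789
outer loop
vertex -2.279 0.399 -3.679
vertex -4.006 -1.485 -2.847
vertex -2.505 -1.496 -3.963
endloop
endfacet
facet normal 0.585 -0.188 0.789
outer loop
vertex -3.78 0.411 -2.563
vertex -4.006 -1.485 -2.847
vertex -2.279 0.399 -3.679
endloop
endfacet
facet normal 0.456 0.010 -0.890
outer loop
vertex -1.657 0.756 -1.865
vertex -2.14 1.502 -2.104
vertex -1.322 1.459 -1.685
endloop
endfacet
facet normal 0.785 -0.476 0.397
outer loop
vertex -1.657 0.756 -1.865
vertex -1.322 1.459 -1.685
vertex -2.656 0.733 0.083
endloop
endfacet
facet normal 0.785 -0.475 0.397
outer loop
vertex -2.656 0.733 0.083
vertex -1.322 1.459 -1.685
vertex -2.322 1.436 0.263
endloop
endfacet
facet normal -0.456 -0.011 0.890
outer loop
vertex -2.656 0.733 0.083
vertex -2.322 1.436 0.263
vertex -3.14 1.478 -0.156
endloop
endfacet
facet normal 0.456 0.010 -0.890
outer loop
vertex -1.322 1.459 -1.685
vertex -2.14 1.502 -2.104
vertex -1.604 2.193 -1.821
endloop
endfacet
facet normal 0.816 0.392 0.424
outer loop
vertex -1.322 1.459 -1.685
vertex -1.604 2.193 -1.821
vertex -2.322 1.436 0.263
endloop
endfacet
facet normal 0.817 0.391 0.424
outer loop
vertex -2.322 1.436 0.263
vertex -1.604 2.193 -1.821
vertex -2.603 2.17 0.128
endloop
endfacet
facet normal -0.456 -0.011 0.890
outer loop
vertex -2.322 1.436 0.263
vertex -2.603 2.17 0.128
vertex -3.14 1.478 -0.156
endloop
endfacet
facet normal 0.456 0.011 -0.890
outer loop
vertex -1.604 2.193 -1.821
vertex -2.14 1.502 -2.104
vertex -2.29 2.407 -2.17
endloop
endfacet
facet normal 0.234 0.963 0.131
outer loop
vertex -1.604 2.193 -1.821
vertex -2.29 2.407 -2.17
vertex -2.603 2.17 0.128
endloop
endfacet
facet normal 0.234 0.963 0.131
outer loop
vertex -2.603 2.17 0.128
vertex -2.29 2.407 -2.17
vertex -3.289 2.384 -0.221
endloop
endfacet
facet normal -0.456 -0.011 0.890
outer loop
vertex -2.603 2.17 0.128
vertex -3.289 2.384 -0.221
vertex -3.14 1.478 -0.156
endloop
endfacet
facet normal 0.457 0.011 -0.889
outer loop
vertex -2.29 2.407 -2.17
vertex -2.14 1.502 -2.104
vertex -2.863 1.939 -2.47
endloop
endfacet
facet normal -0.526 0.810 -0.260
outer loop
vertex -2.29 2.407 -2.17
vertex -2.863 1.939 -2.47
vertex -3.289 2.384 -0.221
endloop
endfacet
facet normal -0.526 0.810 -0.260
outer loop
vertex -3.289 2.384 -0.221
vertex -2.863 1.939 -2.47
vertex -3.862 1.916 -0.521
endloop
endfacet
facet normal -0.457 -0.011 0.890
outer loop
vertex -3.289 2.384 -0.221
vertex -3.862 1.916 -0.521
vertex -3.14 1.478 -0.156
endloop
endfacet
facet normal 0.457 0.010 -0.890
outer loop
vertex -2.863 1.939 -2.47
vertex -2.14 1.502 -2.104
vertex -2.892 1.141 -2.494
endloop
endfacet
facet normal -0.889 0.046 -0.455
outer loop
vertex -2.863 1.939 -2.47
vertex -2.892 1.141 -2.494
vertex -3.862 1.916 -0.521
endloop
endfacet
facet normal -0.889 0.046 -0.455
outer loop
vertex -3.862 1.916 -0.521
vertex -2.892 1.141 -2.494
vertex -3.891 1.118 -0.545
endloop
endfacet
facet normal -0.456 -0.010 0.890
outer loop
vertex -3.862 1.916 -0.521
vertex -3.891 1.118 -0.545
vertex -3.14 1.478 -0.156
endloop
endfacet
facet normal 0.456 0.011 -0.890
outer loop
vertex -2.892 1.141 -2.494
vertex -2.14 1.502 -2.104
vertex -2.355 0.615 -2.225
endloop
endfacet
facet normal -0.583 -0.752 -0.308
outer loop
vertex -2.892 1.141 -2.494
vertex -2.355 0.615 -2.225
vertex -3.891 1.118 -0.545
endloop
endfacet
facet normal -0.583 -0.752 -0.308
outer loop
vertex -3.891 1.118 -0.545
vertex -2.355 0.615 -2.225
vertex -3.354 0.592 -0.276
endloop
endfacet
facet normal -0.456 -0.010 0.890
outer loop
vertex -3.891 1.118 -0.545
vertex -3.354 0.592 -0.276
vertex -3.14 1.478 -0.156
endloop
endfacet
facet normal 0.457 0.011 -0.890
outer loop
vertex -2.355 0.615 -2.225
vertex -2.14 1.502 -2.104
vertex -1.657 0.756 -1.865
endloop
endfacet
facet normal 0.162 -0.984 0.071
outer loop
vertex -2.355 0.615 -2.225
vertex -1.657 0.756 -1.865
vertex -3.354 0.592 -0.276
endloop
endfacet
facet normal 0.162 -0.984 0.071
outer loop
vertex -3.354 0.592 -0.276
vertex -1.657 0.756 -1.865
vertex -2.656 0.733 0.083
endloop
endfacet
facet normal -0.456 -0.010 0.890
outer loop
vertex -3.354 0.592 -0.276
vertex -2.656 0.733 0.083
vertex -3.14 1.478 -0.156
endloop
endfacet

endsolid


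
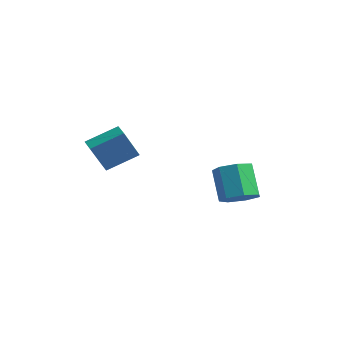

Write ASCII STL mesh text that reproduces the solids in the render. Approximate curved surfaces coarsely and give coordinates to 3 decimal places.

solid 
facet normal -0.932 0.300 0.203
outer loop
vertex -4.316 -5.039 -1.29
vertex -3.588 -3.387 -0.383
vertex -4.385 -3.958 -3.205
endloop
endfacet
facet normal -0.360 -0.818 -0.449
outer loop
vertex -3.592 -4.213 -3.377
vertex -4.316 -5.039 -1.29
vertex -4.385 -3.958 -3.205
endloop
endfacet
facet normal -0.932 0.300 0.203
outer loop
vertex -4.385 -3.958 -3.205
vertex -3.588 -3.387 -0.383
vertex -3.657 -2.306 -2.298
endloop
endfacet
facet normal -0.031 0.491 -0.870
outer loop
vertex -3.657 -2.306 -2.298
vertex -3.592 -4.213 -3.377
vertex -4.385 -3.958 -3.205
endloop
endfacet
facet normal 0.031 -0.491 0.870
outer loop
vertex -4.316 -5.039 -1.29
vertex -2.795 -3.642 -0.555
vertex -3.588 -3.387 -0.383
endloop
endfacet
facet normal -0.360 -0.818 -0.449
outer loop
vertex -3.523 -5.294 -1.462
vertex -4.316 -5.039 -1.29
vertex -3.592 -4.213 -3.377
endloop
endfacet
facet normal 0.031 -0.491 0.870
outer loop
vertex -3.523 -5.294 -1.462
vertex -2.795 -3.642 -0.555
vertex -4.316 -5.039 -1.29
endloop
endfacet
facet normal 0.360 0.818 0.449
outer loop
vertex -3.588 -3.387 -0.383
vertex -2.795 -3.642 -0.555
vertex -3.657 -2.306 -2.298
endloop
endfacet
facet normal -0.031 0.491 -0.870
outer loop
vertex -2.864 -2.561 -2.47
vertex -3.592 -4.213 -3.377
vertex -3.657 -2.306 -2.298
endloop
endfacet
facet normal 0.360 0.818 0.449
outer loop
vertex -3.657 -2.306 -2.298
vertex -2.795 -3.642 -0.555
vertex -2.864 -2.561 -2.47
endloop
endfacet
facet normal 0.932 -0.300 -0.203
outer loop
vertex -2.864 -2.561 -2.47
vertex -3.523 -5.294 -1.462
vertex -3.592 -4.213 -3.377
endloop
endfacet
facet normal 0.932 -0.300 -0.203
outer loop
vertex -2.795 -3.642 -0.555
vertex -3.523 -5.294 -1.462
vertex -2.864 -2.561 -2.47
endloop
endfacet
facet normal 0.546 -0.245 -0.801
outer loop
vertex 4.211 -0.555 -3.413
vertex 3.342 -1.042 -3.856
vertex 3.663 -0.005 -3.954
endloop
endfacet
facet normal 0.606 0.776 0.175
outer loop
vertex 4.211 -0.555 -3.413
vertex 3.663 -0.005 -3.954
vertex 3.087 -0.051 -1.762
endloop
endfacet
facet normal 0.606 0.776 0.175
outer loop
vertex 3.087 -0.051 -1.762
vertex 3.663 -0.005 -3.954
vertex 2.539 0.499 -2.303
endloop
endfacet
facet normal -0.545 0.245 0.802
outer loop
vertex 3.087 -0.051 -1.762
vertex 2.539 0.499 -2.303
vertex 2.218 -0.538 -2.204
endloop
endfacet
facet normal 0.545 -0.245 -0.802
outer loop
vertex 3.663 -0.005 -3.954
vertex 3.342 -1.042 -3.856
vertex 2.873 -0.236 -4.421
endloop
endfacet
facet normal -0.075 0.938 -0.337
outer loop
vertex 3.663 -0.005 -3.954
vertex 2.873 -0.236 -4.421
vertex 2.539 0.499 -2.303
endloop
endfacet
facet normal -0.075 0.938 -0.338
outer loop
vertex 2.539 0.499 -2.303
vertex 2.873 -0.236 -4.421
vertex 1.75 0.268 -2.769
endloop
endfacet
facet normal -0.545 0.245 0.802
outer loop
vertex 2.539 0.499 -2.303
vertex 1.75 0.268 -2.769
vertex 2.218 -0.538 -2.204
endloop
endfacet
facet normal 0.545 -0.245 -0.802
outer loop
vertex 2.873 -0.236 -4.421
vertex 3.342 -1.042 -3.856
vertex 2.437 -1.074 -4.462
endloop
endfacet
facet normal -0.700 0.393 -0.596
outer loop
vertex 2.873 -0.236 -4.421
vertex 2.437 -1.074 -4.462
vertex 1.75 0.268 -2.769
endloop
endfacet
facet normal -0.699 0.394 -0.596
outer loop
vertex 1.75 0.268 -2.769
vertex 2.437 -1.074 -4.462
vertex 1.313 -0.57 -2.811
endloop
endfacet
facet normal -0.546 0.245 0.801
outer loop
vertex 1.75 0.268 -2.769
vertex 1.313 -0.57 -2.811
vertex 2.218 -0.538 -2.204
endloop
endfacet
facet normal 0.545 -0.245 -0.802
outer loop
vertex 2.437 -1.074 -4.462
vertex 3.342 -1.042 -3.856
vertex 2.681 -1.888 -4.047
endloop
endfacet
facet normal -0.797 -0.446 -0.407
outer loop
vertex 2.437 -1.074 -4.462
vertex 2.681 -1.888 -4.047
vertex 1.313 -0.57 -2.811
endloop
endfacet
facet normal -0.797 -0.447 -0.406
outer loop
vertex 1.313 -0.57 -2.811
vertex 2.681 -1.888 -4.047
vertex 1.558 -1.384 -2.395
endloop
endfacet
facet normal -0.546 0.245 0.801
outer loop
vertex 1.313 -0.57 -2.811
vertex 1.558 -1.384 -2.395
vertex 2.218 -0.538 -2.204
endloop
endfacet
facet normal 0.545 -0.245 -0.802
outer loop
vertex 2.681 -1.888 -4.047
vertex 3.342 -1.042 -3.856
vertex 3.424 -2.065 -3.488
endloop
endfacet
facet normal -0.294 -0.951 0.090
outer loop
vertex 2.681 -1.888 -4.047
vertex 3.424 -2.065 -3.488
vertex 1.558 -1.384 -2.395
endloop
endfacet
facet normal -0.295 -0.951 0.090
outer loop
vertex 1.558 -1.384 -2.395
vertex 3.424 -2.065 -3.488
vertex 2.3 -1.561 -1.836
endloop
endfacet
facet normal -0.546 0.245 0.802
outer loop
vertex 1.558 -1.384 -2.395
vertex 2.3 -1.561 -1.836
vertex 2.218 -0.538 -2.204
endloop
endfacet
facet normal 0.546 -0.245 -0.802
outer loop
vertex 3.424 -2.065 -3.488
vertex 3.342 -1.042 -3.856
vertex 4.104 -1.472 -3.206
endloop
endfacet
facet normal 0.430 -0.739 0.518
outer loop
vertex 3.424 -2.065 -3.488
vertex 4.104 -1.472 -3.206
vertex 2.3 -1.561 -1.836
endloop
endfacet
facet normal 0.430 -0.739 0.518
outer loop
vertex 2.3 -1.561 -1.836
vertex 4.104 -1.472 -3.206
vertex 2.981 -0.967 -1.554
endloop
endfacet
facet normal -0.545 0.245 0.802
outer loop
vertex 2.3 -1.561 -1.836
vertex 2.981 -0.967 -1.554
vertex 2.218 -0.538 -2.204
endloop
endfacet
facet normal 0.546 -0.245 -0.802
outer loop
vertex 4.104 -1.472 -3.206
vertex 3.342 -1.042 -3.856
vertex 4.211 -0.555 -3.413
endloop
endfacet
facet normal 0.831 0.029 0.556
outer loop
vertex 4.104 -1.472 -3.206
vertex 4.211 -0.555 -3.413
vertex 2.981 -0.967 -1.554
endloop
endfacet
facet normal 0.831 0.030 0.556
outer loop
vertex 2.981 -0.967 -1.554
vertex 4.211 -0.555 -3.413
vertex 3.087 -0.051 -1.762
endloop
endfacet
facet normal -0.545 0.245 0.802
outer loop
vertex 2.981 -0.967 -1.554
vertex 3.087 -0.051 -1.762
vertex 2.218 -0.538 -2.204
endloop
endfacet

endsolid


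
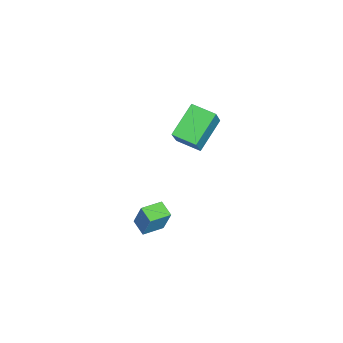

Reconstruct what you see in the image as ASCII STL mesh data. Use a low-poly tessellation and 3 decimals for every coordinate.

solid 
facet normal -0.748 -0.562 0.354
outer loop
vertex -0.04 0.78 -2.778
vertex -0.679 1.583 -2.852
vertex -0.353 0.416 -4.018
endloop
endfacet
facet normal 0.622 -0.780 0.072
outer loop
vertex 0.259 0.877 -4.308
vertex -0.04 0.78 -2.778
vertex -0.353 0.416 -4.018
endloop
endfacet
facet normal -0.747 -0.563 0.354
outer loop
vertex -0.353 0.416 -4.018
vertex -0.679 1.583 -2.852
vertex -0.993 1.219 -4.092
endloop
endfacet
facet normal -0.236 -0.274 -0.932
outer loop
vertex -0.993 1.219 -4.092
vertex 0.259 0.877 -4.308
vertex -0.353 0.416 -4.018
endloop
endfacet
facet normal 0.236 0.274 0.933
outer loop
vertex -0.04 0.78 -2.778
vertex -0.067 2.044 -3.142
vertex -0.679 1.583 -2.852
endloop
endfacet
facet normal 0.621 -0.781 0.072
outer loop
vertex 0.573 1.241 -3.068
vertex -0.04 0.78 -2.778
vertex 0.259 0.877 -4.308
endloop
endfacet
facet normal 0.235 0.274 0.933
outer loop
vertex 0.573 1.241 -3.068
vertex -0.067 2.044 -3.142
vertex -0.04 0.78 -2.778
endloop
endfacet
facet normal -0.622 0.780 -0.072
outer loop
vertex -0.679 1.583 -2.852
vertex -0.067 2.044 -3.142
vertex -0.993 1.219 -4.092
endloop
endfacet
facet normal -0.236 -0.273 -0.933
outer loop
vertex -0.38 1.68 -4.382
vertex 0.259 0.877 -4.308
vertex -0.993 1.219 -4.092
endloop
endfacet
facet normal -0.621 0.780 -0.072
outer loop
vertex -0.993 1.219 -4.092
vertex -0.067 2.044 -3.142
vertex -0.38 1.68 -4.382
endloop
endfacet
facet normal 0.747 0.562 -0.354
outer loop
vertex -0.38 1.68 -4.382
vertex 0.573 1.241 -3.068
vertex 0.259 0.877 -4.308
endloop
endfacet
facet normal 0.747 0.563 -0.354
outer loop
vertex -0.067 2.044 -3.142
vertex 0.573 1.241 -3.068
vertex -0.38 1.68 -4.382
endloop
endfacet
facet normal -0.606 0.071 -0.792
outer loop
vertex -2.868 2.804 1.493
vertex -2.451 3.863 1.269
vertex -1.626 2.102 0.479
endloop
endfacet
facet normal -0.359 -0.913 0.193
outer loop
vertex -0.729 1.997 1.651
vertex -2.868 2.804 1.493
vertex -1.626 2.102 0.479
endloop
endfacet
facet normal -0.607 0.071 -0.792
outer loop
vertex -1.626 2.102 0.479
vertex -2.451 3.863 1.269
vertex -1.21 3.161 0.255
endloop
endfacet
facet normal 0.710 -0.401 -0.579
outer loop
vertex -1.21 3.161 0.255
vertex -0.729 1.997 1.651
vertex -1.626 2.102 0.479
endloop
endfacet
facet normal -0.709 0.402 0.579
outer loop
vertex -2.868 2.804 1.493
vertex -1.554 3.758 2.441
vertex -2.451 3.863 1.269
endloop
endfacet
facet normal -0.359 -0.913 0.193
outer loop
vertex -1.97 2.699 2.665
vertex -2.868 2.804 1.493
vertex -0.729 1.997 1.651
endloop
endfacet
facet normal -0.709 0.401 0.579
outer loop
vertex -1.97 2.699 2.665
vertex -1.554 3.758 2.441
vertex -2.868 2.804 1.493
endloop
endfacet
facet normal 0.359 0.913 -0.193
outer loop
vertex -2.451 3.863 1.269
vertex -1.554 3.758 2.441
vertex -1.21 3.161 0.255
endloop
endfacet
facet normal 0.709 -0.402 -0.579
outer loop
vertex -0.312 3.056 1.427
vertex -0.729 1.997 1.651
vertex -1.21 3.161 0.255
endloop
endfacet
facet normal 0.359 0.913 -0.193
outer loop
vertex -1.21 3.161 0.255
vertex -1.554 3.758 2.441
vertex -0.312 3.056 1.427
endloop
endfacet
facet normal 0.607 -0.071 0.792
outer loop
vertex -0.312 3.056 1.427
vertex -1.97 2.699 2.665
vertex -0.729 1.997 1.651
endloop
endfacet
facet normal 0.607 -0.071 0.792
outer loop
vertex -1.554 3.758 2.441
vertex -1.97 2.699 2.665
vertex -0.312 3.056 1.427
endloop
endfacet

endsolid


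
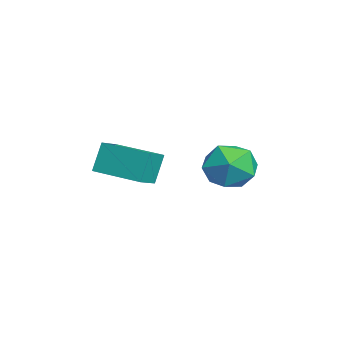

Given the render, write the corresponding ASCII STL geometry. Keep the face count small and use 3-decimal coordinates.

solid 
facet normal -0.563 -0.824 0.057
outer loop
vertex 2.031 -4.375 0.148
vertex 1.167 -3.815 -0.292
vertex 2.447 -4.749 -1.146
endloop
endfacet
facet normal 0.772 -0.500 0.393
outer loop
vertex 3.653 -2.985 -1.268
vertex 2.031 -4.375 0.148
vertex 2.447 -4.749 -1.146
endloop
endfacet
facet normal -0.564 -0.824 0.056
outer loop
vertex 2.447 -4.749 -1.146
vertex 1.167 -3.815 -0.292
vertex 1.583 -4.188 -1.586
endloop
endfacet
facet normal 0.295 -0.265 -0.918
outer loop
vertex 1.583 -4.188 -1.586
vertex 3.653 -2.985 -1.268
vertex 2.447 -4.749 -1.146
endloop
endfacet
facet normal -0.295 0.265 0.918
outer loop
vertex 2.031 -4.375 0.148
vertex 2.373 -2.051 -0.414
vertex 1.167 -3.815 -0.292
endloop
endfacet
facet normal 0.772 -0.501 0.392
outer loop
vertex 3.237 -2.612 0.026
vertex 2.031 -4.375 0.148
vertex 3.653 -2.985 -1.268
endloop
endfacet
facet normal -0.295 0.265 0.918
outer loop
vertex 3.237 -2.612 0.026
vertex 2.373 -2.051 -0.414
vertex 2.031 -4.375 0.148
endloop
endfacet
facet normal -0.772 0.500 -0.392
outer loop
vertex 1.167 -3.815 -0.292
vertex 2.373 -2.051 -0.414
vertex 1.583 -4.188 -1.586
endloop
endfacet
facet normal 0.295 -0.266 -0.918
outer loop
vertex 2.789 -2.425 -1.708
vertex 3.653 -2.985 -1.268
vertex 1.583 -4.188 -1.586
endloop
endfacet
facet normal -0.771 0.501 -0.393
outer loop
vertex 1.583 -4.188 -1.586
vertex 2.373 -2.051 -0.414
vertex 2.789 -2.425 -1.708
endloop
endfacet
facet normal 0.563 0.824 -0.057
outer loop
vertex 2.789 -2.425 -1.708
vertex 3.237 -2.612 0.026
vertex 3.653 -2.985 -1.268
endloop
endfacet
facet normal 0.564 0.824 -0.057
outer loop
vertex 2.373 -2.051 -0.414
vertex 3.237 -2.612 0.026
vertex 2.789 -2.425 -1.708
endloop
endfacet
facet normal -0.851 0.524 0.018
outer loop
vertex 1.469 1.543 -1.351
vertex 0.85 0.552 -1.769
vertex 0.985 0.729 -0.549
endloop
endfacet
facet normal -0.401 0.753 0.522
outer loop
vertex 1.469 1.543 -1.351
vertex 0.985 0.729 -0.549
vertex 2.118 1.196 -0.352
endloop
endfacet
facet normal 0.203 0.958 0.201
outer loop
vertex 1.469 1.543 -1.351
vertex 2.118 1.196 -0.352
vertex 2.683 1.307 -1.451
endloop
endfacet
facet normal 0.125 0.856 -0.501
outer loop
vertex 1.469 1.543 -1.351
vertex 2.683 1.307 -1.451
vertex 1.9 0.909 -2.327
endloop
endfacet
facet normal -0.526 0.588 -0.614
outer loop
vertex 1.469 1.543 -1.351
vertex 1.9 0.909 -2.327
vertex 0.85 0.552 -1.769
endloop
endfacet
facet normal -0.248 0.201 0.948
outer loop
vertex 2.118 1.196 -0.352
vertex 0.985 0.729 -0.549
vertex 1.9 -0.009 -0.153
endloop
endfacet
facet normal -0.977 -0.170 0.133
outer loop
vertex 0.985 0.729 -0.549
vertex 0.85 0.552 -1.769
vertex 1.117 -0.407 -1.029
endloop
endfacet
facet normal -0.451 -0.065 -0.890
outer loop
vertex 0.85 0.552 -1.769
vertex 1.9 0.909 -2.327
vertex 1.682 -0.296 -2.128
endloop
endfacet
facet normal 0.603 0.369 -0.707
outer loop
vertex 1.9 0.909 -2.327
vertex 2.683 1.307 -1.451
vertex 2.815 0.171 -1.931
endloop
endfacet
facet normal 0.729 0.534 0.429
outer loop
vertex 2.683 1.307 -1.451
vertex 2.118 1.196 -0.352
vertex 2.95 0.348 -0.711
endloop
endfacet
facet normal -0.125 -0.856 0.501
outer loop
vertex 2.331 -0.643 -1.129
vertex 1.9 -0.009 -0.153
vertex 1.117 -0.407 -1.029
endloop
endfacet
facet normal -0.203 -0.958 -0.201
outer loop
vertex 2.331 -0.643 -1.129
vertex 1.117 -0.407 -1.029
vertex 1.682 -0.296 -2.128
endloop
endfacet
facet normal 0.401 -0.753 -0.522
outer loop
vertex 2.331 -0.643 -1.129
vertex 1.682 -0.296 -2.128
vertex 2.815 0.171 -1.931
endloop
endfacet
facet normal 0.851 -0.524 -0.018
outer loop
vertex 2.331 -0.643 -1.129
vertex 2.815 0.171 -1.931
vertex 2.95 0.348 -0.711
endloop
endfacet
facet normal 0.526 -0.588 0.614
outer loop
vertex 2.331 -0.643 -1.129
vertex 2.95 0.348 -0.711
vertex 1.9 -0.009 -0.153
endloop
endfacet
facet normal -0.603 -0.369 0.707
outer loop
vertex 1.117 -0.407 -1.029
vertex 1.9 -0.009 -0.153
vertex 0.985 0.729 -0.549
endloop
endfacet
facet normal -0.729 -0.534 -0.429
outer loop
vertex 1.682 -0.296 -2.128
vertex 1.117 -0.407 -1.029
vertex 0.85 0.552 -1.769
endloop
endfacet
facet normal 0.248 -0.201 -0.948
outer loop
vertex 2.815 0.171 -1.931
vertex 1.682 -0.296 -2.128
vertex 1.9 0.909 -2.327
endloop
endfacet
facet normal 0.977 0.170 -0.133
outer loop
vertex 2.95 0.348 -0.711
vertex 2.815 0.171 -1.931
vertex 2.683 1.307 -1.451
endloop
endfacet
facet normal 0.451 0.065 0.890
outer loop
vertex 1.9 -0.009 -0.153
vertex 2.95 0.348 -0.711
vertex 2.118 1.196 -0.352
endloop
endfacet

endsolid


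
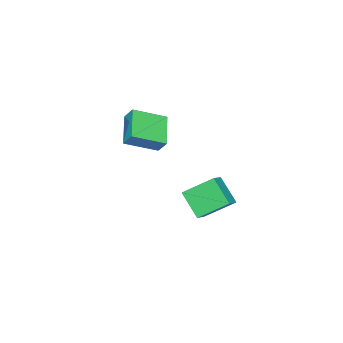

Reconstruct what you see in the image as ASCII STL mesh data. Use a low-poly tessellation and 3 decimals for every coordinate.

solid 
facet normal -0.471 0.660 0.585
outer loop
vertex -1.454 -1.85 -1.286
vertex -0.68 -1.672 -0.864
vertex -1.131 -0.64 -2.391
endloop
endfacet
facet normal -0.860 -0.199 -0.469
outer loop
vertex -0.24 -1.888 -3.496
vertex -1.454 -1.85 -1.286
vertex -1.131 -0.64 -2.391
endloop
endfacet
facet normal -0.471 0.660 0.585
outer loop
vertex -1.131 -0.64 -2.391
vertex -0.68 -1.672 -0.864
vertex -0.356 -0.462 -1.968
endloop
endfacet
facet normal 0.195 0.724 -0.661
outer loop
vertex -0.356 -0.462 -1.968
vertex -0.24 -1.888 -3.496
vertex -1.131 -0.64 -2.391
endloop
endfacet
facet normal -0.194 -0.724 0.662
outer loop
vertex -1.454 -1.85 -1.286
vertex 0.211 -2.92 -1.969
vertex -0.68 -1.672 -0.864
endloop
endfacet
facet normal -0.861 -0.198 -0.469
outer loop
vertex -0.564 -3.098 -2.392
vertex -1.454 -1.85 -1.286
vertex -0.24 -1.888 -3.496
endloop
endfacet
facet normal -0.194 -0.725 0.661
outer loop
vertex -0.564 -3.098 -2.392
vertex 0.211 -2.92 -1.969
vertex -1.454 -1.85 -1.286
endloop
endfacet
facet normal 0.860 0.198 0.470
outer loop
vertex -0.68 -1.672 -0.864
vertex 0.211 -2.92 -1.969
vertex -0.356 -0.462 -1.968
endloop
endfacet
facet normal 0.194 0.725 -0.661
outer loop
vertex 0.534 -1.71 -3.074
vertex -0.24 -1.888 -3.496
vertex -0.356 -0.462 -1.968
endloop
endfacet
facet normal 0.861 0.198 0.469
outer loop
vertex -0.356 -0.462 -1.968
vertex 0.211 -2.92 -1.969
vertex 0.534 -1.71 -3.074
endloop
endfacet
facet normal 0.471 -0.660 -0.585
outer loop
vertex 0.534 -1.71 -3.074
vertex -0.564 -3.098 -2.392
vertex -0.24 -1.888 -3.496
endloop
endfacet
facet normal 0.471 -0.660 -0.585
outer loop
vertex 0.211 -2.92 -1.969
vertex -0.564 -3.098 -2.392
vertex 0.534 -1.71 -3.074
endloop
endfacet
facet normal -0.713 0.576 -0.400
outer loop
vertex 1.015 -3.153 3.71
vertex 2.276 -2.155 2.9
vertex 0.982 -3.687 2.999
endloop
endfacet
facet normal -0.701 -0.554 0.449
outer loop
vertex 2.264 -4.725 3.72
vertex 1.015 -3.153 3.71
vertex 0.982 -3.687 2.999
endloop
endfacet
facet normal -0.712 0.576 -0.401
outer loop
vertex 0.982 -3.687 2.999
vertex 2.276 -2.155 2.9
vertex 2.243 -2.69 2.19
endloop
endfacet
facet normal -0.037 -0.601 -0.799
outer loop
vertex 2.243 -2.69 2.19
vertex 2.264 -4.725 3.72
vertex 0.982 -3.687 2.999
endloop
endfacet
facet normal 0.037 0.601 0.799
outer loop
vertex 1.015 -3.153 3.71
vertex 3.558 -3.193 3.621
vertex 2.276 -2.155 2.9
endloop
endfacet
facet normal -0.701 -0.554 0.450
outer loop
vertex 2.297 -4.19 4.43
vertex 1.015 -3.153 3.71
vertex 2.264 -4.725 3.72
endloop
endfacet
facet normal 0.037 0.601 0.799
outer loop
vertex 2.297 -4.19 4.43
vertex 3.558 -3.193 3.621
vertex 1.015 -3.153 3.71
endloop
endfacet
facet normal 0.701 0.553 -0.450
outer loop
vertex 2.276 -2.155 2.9
vertex 3.558 -3.193 3.621
vertex 2.243 -2.69 2.19
endloop
endfacet
facet normal -0.037 -0.601 -0.799
outer loop
vertex 3.525 -3.727 2.91
vertex 2.264 -4.725 3.72
vertex 2.243 -2.69 2.19
endloop
endfacet
facet normal 0.701 0.554 -0.449
outer loop
vertex 2.243 -2.69 2.19
vertex 3.558 -3.193 3.621
vertex 3.525 -3.727 2.91
endloop
endfacet
facet normal 0.713 -0.576 0.401
outer loop
vertex 3.525 -3.727 2.91
vertex 2.297 -4.19 4.43
vertex 2.264 -4.725 3.72
endloop
endfacet
facet normal 0.712 -0.577 0.400
outer loop
vertex 3.558 -3.193 3.621
vertex 2.297 -4.19 4.43
vertex 3.525 -3.727 2.91
endloop
endfacet

endsolid


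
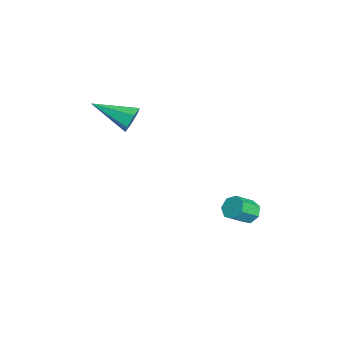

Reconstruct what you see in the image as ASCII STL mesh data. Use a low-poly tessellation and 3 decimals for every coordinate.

solid 
facet normal 0.310 0.886 -0.345
outer loop
vertex 0.981 -1.468 3.323
vertex 0.527 -1.549 2.706
vertex 0.257 -1.207 3.342
endloop
endfacet
facet normal 0.041 0.042 0.998
outer loop
vertex 0.981 -1.468 3.323
vertex 0.257 -1.207 3.342
vertex -0.147 -3.471 3.454
endloop
endfacet
facet normal 0.309 0.886 -0.345
outer loop
vertex 0.257 -1.207 3.342
vertex 0.527 -1.549 2.706
vertex -0.198 -1.288 2.726
endloop
endfacet
facet normal -0.803 0.172 0.571
outer loop
vertex 0.257 -1.207 3.342
vertex -0.198 -1.288 2.726
vertex -0.147 -3.471 3.454
endloop
endfacet
facet normal 0.310 0.886 -0.344
outer loop
vertex -0.198 -1.288 2.726
vertex 0.527 -1.549 2.706
vertex 0.072 -1.629 2.09
endloop
endfacet
facet normal -0.936 -0.131 -0.327
outer loop
vertex -0.198 -1.288 2.726
vertex 0.072 -1.629 2.09
vertex -0.147 -3.471 3.454
endloop
endfacet
facet normal 0.310 0.886 -0.344
outer loop
vertex 0.072 -1.629 2.09
vertex 0.527 -1.549 2.706
vertex 0.796 -1.89 2.071
endloop
endfacet
facet normal -0.224 -0.563 -0.796
outer loop
vertex 0.072 -1.629 2.09
vertex 0.796 -1.89 2.071
vertex -0.147 -3.471 3.454
endloop
endfacet
facet normal 0.309 0.886 -0.345
outer loop
vertex 0.796 -1.89 2.071
vertex 0.527 -1.549 2.706
vertex 1.251 -1.809 2.687
endloop
endfacet
facet normal 0.621 -0.692 -0.368
outer loop
vertex 0.796 -1.89 2.071
vertex 1.251 -1.809 2.687
vertex -0.147 -3.471 3.454
endloop
endfacet
facet normal 0.309 0.887 -0.344
outer loop
vertex 1.251 -1.809 2.687
vertex 0.527 -1.549 2.706
vertex 0.981 -1.468 3.323
endloop
endfacet
facet normal 0.754 -0.390 0.529
outer loop
vertex 1.251 -1.809 2.687
vertex 0.981 -1.468 3.323
vertex -0.147 -3.471 3.454
endloop
endfacet
facet normal -0.424 0.670 -0.610
outer loop
vertex 2.495 4.297 -2.866
vertex 1.953 3.892 -2.934
vertex 2.062 4.38 -2.474
endloop
endfacet
facet normal 0.531 0.729 0.432
outer loop
vertex 2.495 4.297 -2.866
vertex 2.062 4.38 -2.474
vertex 3.029 3.453 -2.098
endloop
endfacet
facet normal 0.532 0.729 0.430
outer loop
vertex 3.029 3.453 -2.098
vertex 2.062 4.38 -2.474
vertex 2.596 3.537 -1.705
endloop
endfacet
facet normal 0.424 -0.670 0.610
outer loop
vertex 3.029 3.453 -2.098
vertex 2.596 3.537 -1.705
vertex 2.487 3.048 -2.166
endloop
endfacet
facet normal -0.424 0.670 -0.610
outer loop
vertex 2.062 4.38 -2.474
vertex 1.953 3.892 -2.934
vertex 1.547 4.096 -2.428
endloop
endfacet
facet normal -0.242 0.566 0.788
outer loop
vertex 2.062 4.38 -2.474
vertex 1.547 4.096 -2.428
vertex 2.596 3.537 -1.705
endloop
endfacet
facet normal -0.243 0.564 0.789
outer loop
vertex 2.596 3.537 -1.705
vertex 1.547 4.096 -2.428
vertex 2.081 3.252 -1.66
endloop
endfacet
facet normal 0.424 -0.670 0.610
outer loop
vertex 2.596 3.537 -1.705
vertex 2.081 3.252 -1.66
vertex 2.487 3.048 -2.166
endloop
endfacet
facet normal -0.424 0.669 -0.610
outer loop
vertex 1.547 4.096 -2.428
vertex 1.953 3.892 -2.934
vertex 1.338 3.658 -2.763
endloop
endfacet
facet normal -0.833 -0.025 0.552
outer loop
vertex 1.547 4.096 -2.428
vertex 1.338 3.658 -2.763
vertex 2.081 3.252 -1.66
endloop
endfacet
facet normal -0.833 -0.025 0.552
outer loop
vertex 2.081 3.252 -1.66
vertex 1.338 3.658 -2.763
vertex 1.872 2.814 -1.995
endloop
endfacet
facet normal 0.424 -0.669 0.610
outer loop
vertex 2.081 3.252 -1.66
vertex 1.872 2.814 -1.995
vertex 2.487 3.048 -2.166
endloop
endfacet
facet normal -0.424 0.669 -0.610
outer loop
vertex 1.338 3.658 -2.763
vertex 1.953 3.892 -2.934
vertex 1.592 3.396 -3.227
endloop
endfacet
facet normal -0.797 -0.595 -0.100
outer loop
vertex 1.338 3.658 -2.763
vertex 1.592 3.396 -3.227
vertex 1.872 2.814 -1.995
endloop
endfacet
facet normal -0.797 -0.595 -0.100
outer loop
vertex 1.872 2.814 -1.995
vertex 1.592 3.396 -3.227
vertex 2.126 2.552 -2.459
endloop
endfacet
facet normal 0.424 -0.669 0.610
outer loop
vertex 1.872 2.814 -1.995
vertex 2.126 2.552 -2.459
vertex 2.487 3.048 -2.166
endloop
endfacet
facet normal -0.425 0.669 -0.610
outer loop
vertex 1.592 3.396 -3.227
vertex 1.953 3.892 -2.934
vertex 2.117 3.507 -3.471
endloop
endfacet
facet normal -0.163 -0.718 -0.676
outer loop
vertex 1.592 3.396 -3.227
vertex 2.117 3.507 -3.471
vertex 2.126 2.552 -2.459
endloop
endfacet
facet normal -0.160 -0.719 -0.677
outer loop
vertex 2.126 2.552 -2.459
vertex 2.117 3.507 -3.471
vertex 2.652 2.664 -2.702
endloop
endfacet
facet normal 0.424 -0.669 0.610
outer loop
vertex 2.126 2.552 -2.459
vertex 2.652 2.664 -2.702
vertex 2.487 3.048 -2.166
endloop
endfacet
facet normal -0.424 0.670 -0.610
outer loop
vertex 2.117 3.507 -3.471
vertex 1.953 3.892 -2.934
vertex 2.519 3.908 -3.31
endloop
endfacet
facet normal 0.597 -0.300 -0.744
outer loop
vertex 2.117 3.507 -3.471
vertex 2.519 3.908 -3.31
vertex 2.652 2.664 -2.702
endloop
endfacet
facet normal 0.597 -0.300 -0.744
outer loop
vertex 2.652 2.664 -2.702
vertex 2.519 3.908 -3.31
vertex 3.054 3.065 -2.541
endloop
endfacet
facet normal 0.424 -0.670 0.610
outer loop
vertex 2.652 2.664 -2.702
vertex 3.054 3.065 -2.541
vertex 2.487 3.048 -2.166
endloop
endfacet
facet normal -0.424 0.670 -0.610
outer loop
vertex 2.519 3.908 -3.31
vertex 1.953 3.892 -2.934
vertex 2.495 4.297 -2.866
endloop
endfacet
facet normal 0.904 0.344 -0.252
outer loop
vertex 2.519 3.908 -3.31
vertex 2.495 4.297 -2.866
vertex 3.054 3.065 -2.541
endloop
endfacet
facet normal 0.905 0.344 -0.251
outer loop
vertex 3.054 3.065 -2.541
vertex 2.495 4.297 -2.866
vertex 3.029 3.453 -2.098
endloop
endfacet
facet normal 0.424 -0.669 0.610
outer loop
vertex 3.054 3.065 -2.541
vertex 3.029 3.453 -2.098
vertex 2.487 3.048 -2.166
endloop
endfacet

endsolid
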